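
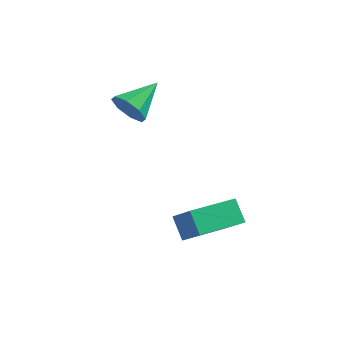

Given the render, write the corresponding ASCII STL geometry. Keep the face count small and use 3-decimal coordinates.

solid 
facet normal -0.374 -0.847 -0.377
outer loop
vertex -2.682 -0.851 2.665
vertex -3.181 -0.929 3.336
vertex -3.251 -0.563 2.583
endloop
endfacet
facet normal 0.406 0.609 -0.681
outer loop
vertex -2.682 -0.851 2.665
vertex -3.251 -0.563 2.583
vertex -2.539 0.529 3.984
endloop
endfacet
facet normal -0.374 -0.847 -0.377
outer loop
vertex -3.251 -0.563 2.583
vertex -3.181 -0.929 3.336
vertex -3.779 -0.49 2.942
endloop
endfacet
facet normal -0.239 0.821 -0.518
outer loop
vertex -3.251 -0.563 2.583
vertex -3.779 -0.49 2.942
vertex -2.539 0.529 3.984
endloop
endfacet
facet normal -0.374 -0.847 -0.377
outer loop
vertex -3.779 -0.49 2.942
vertex -3.181 -0.929 3.336
vertex -3.957 -0.674 3.532
endloop
endfacet
facet normal -0.654 0.756 0.039
outer loop
vertex -3.779 -0.49 2.942
vertex -3.957 -0.674 3.532
vertex -2.539 0.529 3.984
endloop
endfacet
facet normal -0.374 -0.847 -0.377
outer loop
vertex -3.957 -0.674 3.532
vertex -3.181 -0.929 3.336
vertex -3.681 -1.007 4.007
endloop
endfacet
facet normal -0.596 0.453 0.664
outer loop
vertex -3.957 -0.674 3.532
vertex -3.681 -1.007 4.007
vertex -2.539 0.529 3.984
endloop
endfacet
facet normal -0.373 -0.848 -0.377
outer loop
vertex -3.681 -1.007 4.007
vertex -3.181 -0.929 3.336
vertex -3.112 -1.294 4.089
endloop
endfacet
facet normal -0.098 0.088 0.991
outer loop
vertex -3.681 -1.007 4.007
vertex -3.112 -1.294 4.089
vertex -2.539 0.529 3.984
endloop
endfacet
facet normal -0.375 -0.847 -0.376
outer loop
vertex -3.112 -1.294 4.089
vertex -3.181 -0.929 3.336
vertex -2.584 -1.368 3.73
endloop
endfacet
facet normal 0.546 -0.124 0.829
outer loop
vertex -3.112 -1.294 4.089
vertex -2.584 -1.368 3.73
vertex -2.539 0.529 3.984
endloop
endfacet
facet normal -0.374 -0.847 -0.377
outer loop
vertex -2.584 -1.368 3.73
vertex -3.181 -0.929 3.336
vertex -2.406 -1.184 3.14
endloop
endfacet
facet normal 0.961 -0.059 0.271
outer loop
vertex -2.584 -1.368 3.73
vertex -2.406 -1.184 3.14
vertex -2.539 0.529 3.984
endloop
endfacet
facet normal -0.374 -0.847 -0.377
outer loop
vertex -2.406 -1.184 3.14
vertex -3.181 -0.929 3.336
vertex -2.682 -0.851 2.665
endloop
endfacet
facet normal 0.903 0.244 -0.353
outer loop
vertex -2.406 -1.184 3.14
vertex -2.682 -0.851 2.665
vertex -2.539 0.529 3.984
endloop
endfacet
facet normal -0.614 0.345 -0.710
outer loop
vertex -0.897 -2.476 -1.128
vertex 0.344 -0.83 -1.403
vertex -0.319 -3.042 -1.903
endloop
endfacet
facet normal -0.597 -0.791 0.133
outer loop
vertex 0.516 -3.51 -0.937
vertex -0.897 -2.476 -1.128
vertex -0.319 -3.042 -1.903
endloop
endfacet
facet normal -0.614 0.345 -0.710
outer loop
vertex -0.319 -3.042 -1.903
vertex 0.344 -0.83 -1.403
vertex 0.922 -1.396 -2.178
endloop
endfacet
facet normal 0.517 -0.505 -0.691
outer loop
vertex 0.922 -1.396 -2.178
vertex 0.516 -3.51 -0.937
vertex -0.319 -3.042 -1.903
endloop
endfacet
facet normal -0.517 0.505 0.691
outer loop
vertex -0.897 -2.476 -1.128
vertex 1.179 -1.298 -0.437
vertex 0.344 -0.83 -1.403
endloop
endfacet
facet normal -0.597 -0.791 0.133
outer loop
vertex -0.062 -2.944 -0.162
vertex -0.897 -2.476 -1.128
vertex 0.516 -3.51 -0.937
endloop
endfacet
facet normal -0.517 0.505 0.691
outer loop
vertex -0.062 -2.944 -0.162
vertex 1.179 -1.298 -0.437
vertex -0.897 -2.476 -1.128
endloop
endfacet
facet normal 0.597 0.791 -0.133
outer loop
vertex 0.344 -0.83 -1.403
vertex 1.179 -1.298 -0.437
vertex 0.922 -1.396 -2.178
endloop
endfacet
facet normal 0.517 -0.505 -0.691
outer loop
vertex 1.757 -1.864 -1.212
vertex 0.516 -3.51 -0.937
vertex 0.922 -1.396 -2.178
endloop
endfacet
facet normal 0.597 0.791 -0.133
outer loop
vertex 0.922 -1.396 -2.178
vertex 1.179 -1.298 -0.437
vertex 1.757 -1.864 -1.212
endloop
endfacet
facet normal 0.614 -0.345 0.710
outer loop
vertex 1.757 -1.864 -1.212
vertex -0.062 -2.944 -0.162
vertex 0.516 -3.51 -0.937
endloop
endfacet
facet normal 0.614 -0.345 0.710
outer loop
vertex 1.179 -1.298 -0.437
vertex -0.062 -2.944 -0.162
vertex 1.757 -1.864 -1.212
endloop
endfacet

endsolid


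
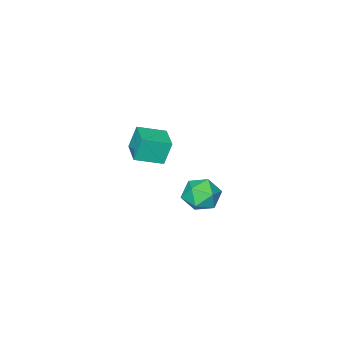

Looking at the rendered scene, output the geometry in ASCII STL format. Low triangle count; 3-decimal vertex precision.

solid 
facet normal -0.807 0.508 -0.302
outer loop
vertex 1.12 -4.099 1.783
vertex 1.639 -3.246 1.831
vertex 1.374 -4.206 0.926
endloop
endfacet
facet normal -0.519 -0.853 -0.047
outer loop
vertex 2.181 -4.714 1.229
vertex 1.12 -4.099 1.783
vertex 1.374 -4.206 0.926
endloop
endfacet
facet normal -0.806 0.508 -0.303
outer loop
vertex 1.374 -4.206 0.926
vertex 1.639 -3.246 1.831
vertex 1.894 -3.353 0.974
endloop
endfacet
facet normal 0.283 -0.119 -0.952
outer loop
vertex 1.894 -3.353 0.974
vertex 2.181 -4.714 1.229
vertex 1.374 -4.206 0.926
endloop
endfacet
facet normal -0.283 0.118 0.952
outer loop
vertex 1.12 -4.099 1.783
vertex 2.446 -3.754 2.134
vertex 1.639 -3.246 1.831
endloop
endfacet
facet normal -0.520 -0.853 -0.048
outer loop
vertex 1.926 -4.607 2.086
vertex 1.12 -4.099 1.783
vertex 2.181 -4.714 1.229
endloop
endfacet
facet normal -0.283 0.119 0.952
outer loop
vertex 1.926 -4.607 2.086
vertex 2.446 -3.754 2.134
vertex 1.12 -4.099 1.783
endloop
endfacet
facet normal 0.519 0.853 0.048
outer loop
vertex 1.639 -3.246 1.831
vertex 2.446 -3.754 2.134
vertex 1.894 -3.353 0.974
endloop
endfacet
facet normal 0.283 -0.119 -0.952
outer loop
vertex 2.7 -3.861 1.277
vertex 2.181 -4.714 1.229
vertex 1.894 -3.353 0.974
endloop
endfacet
facet normal 0.520 0.853 0.048
outer loop
vertex 1.894 -3.353 0.974
vertex 2.446 -3.754 2.134
vertex 2.7 -3.861 1.277
endloop
endfacet
facet normal 0.806 -0.508 0.303
outer loop
vertex 2.7 -3.861 1.277
vertex 1.926 -4.607 2.086
vertex 2.181 -4.714 1.229
endloop
endfacet
facet normal 0.806 -0.508 0.302
outer loop
vertex 2.446 -3.754 2.134
vertex 1.926 -4.607 2.086
vertex 2.7 -3.861 1.277
endloop
endfacet
facet normal -0.977 0.003 -0.214
outer loop
vertex 2.869 -0.164 1.477
vertex 2.745 -0.468 2.04
vertex 2.752 0.184 2.016
endloop
endfacet
facet normal -0.651 0.566 -0.507
outer loop
vertex 2.869 -0.164 1.477
vertex 2.752 0.184 2.016
vertex 3.227 0.365 1.608
endloop
endfacet
facet normal -0.134 0.323 -0.937
outer loop
vertex 2.869 -0.164 1.477
vertex 3.227 0.365 1.608
vertex 3.514 -0.174 1.381
endloop
endfacet
facet normal -0.141 -0.390 -0.910
outer loop
vertex 2.869 -0.164 1.477
vertex 3.514 -0.174 1.381
vertex 3.217 -0.689 1.648
endloop
endfacet
facet normal -0.661 -0.589 -0.464
outer loop
vertex 2.869 -0.164 1.477
vertex 3.217 -0.689 1.648
vertex 2.745 -0.468 2.04
endloop
endfacet
facet normal -0.344 0.939 0.016
outer loop
vertex 3.227 0.365 1.608
vertex 2.752 0.184 2.016
vertex 3.323 0.389 2.252
endloop
endfacet
facet normal -0.871 0.027 0.491
outer loop
vertex 2.752 0.184 2.016
vertex 2.745 -0.468 2.04
vertex 3.026 -0.126 2.519
endloop
endfacet
facet normal -0.361 -0.928 0.088
outer loop
vertex 2.745 -0.468 2.04
vertex 3.217 -0.689 1.648
vertex 3.313 -0.665 2.292
endloop
endfacet
facet normal 0.480 -0.606 -0.635
outer loop
vertex 3.217 -0.689 1.648
vertex 3.514 -0.174 1.381
vertex 3.788 -0.484 1.884
endloop
endfacet
facet normal 0.491 0.547 -0.678
outer loop
vertex 3.514 -0.174 1.381
vertex 3.227 0.365 1.608
vertex 3.795 0.168 1.86
endloop
endfacet
facet normal 0.141 0.390 0.910
outer loop
vertex 3.671 -0.136 2.423
vertex 3.323 0.389 2.252
vertex 3.026 -0.126 2.519
endloop
endfacet
facet normal 0.134 -0.323 0.937
outer loop
vertex 3.671 -0.136 2.423
vertex 3.026 -0.126 2.519
vertex 3.313 -0.665 2.292
endloop
endfacet
facet normal 0.651 -0.566 0.507
outer loop
vertex 3.671 -0.136 2.423
vertex 3.313 -0.665 2.292
vertex 3.788 -0.484 1.884
endloop
endfacet
facet normal 0.977 -0.003 0.214
outer loop
vertex 3.671 -0.136 2.423
vertex 3.788 -0.484 1.884
vertex 3.795 0.168 1.86
endloop
endfacet
facet normal 0.661 0.589 0.464
outer loop
vertex 3.671 -0.136 2.423
vertex 3.795 0.168 1.86
vertex 3.323 0.389 2.252
endloop
endfacet
facet normal -0.480 0.606 0.635
outer loop
vertex 3.026 -0.126 2.519
vertex 3.323 0.389 2.252
vertex 2.752 0.184 2.016
endloop
endfacet
facet normal -0.491 -0.547 0.678
outer loop
vertex 3.313 -0.665 2.292
vertex 3.026 -0.126 2.519
vertex 2.745 -0.468 2.04
endloop
endfacet
facet normal 0.344 -0.939 -0.016
outer loop
vertex 3.788 -0.484 1.884
vertex 3.313 -0.665 2.292
vertex 3.217 -0.689 1.648
endloop
endfacet
facet normal 0.871 -0.027 -0.491
outer loop
vertex 3.795 0.168 1.86
vertex 3.788 -0.484 1.884
vertex 3.514 -0.174 1.381
endloop
endfacet
facet normal 0.361 0.928 -0.088
outer loop
vertex 3.323 0.389 2.252
vertex 3.795 0.168 1.86
vertex 3.227 0.365 1.608
endloop
endfacet

endsolid


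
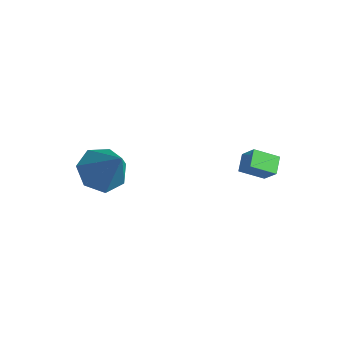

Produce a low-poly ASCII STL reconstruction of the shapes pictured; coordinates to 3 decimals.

solid 
facet normal -0.557 -0.695 0.455
outer loop
vertex 2.491 2.617 1.348
vertex 2.042 3.214 1.71
vertex 1.842 2.614 0.548
endloop
endfacet
facet normal 0.541 -0.719 -0.436
outer loop
vertex 2.478 3.406 0.03
vertex 2.491 2.617 1.348
vertex 1.842 2.614 0.548
endloop
endfacet
facet normal -0.557 -0.695 0.455
outer loop
vertex 1.842 2.614 0.548
vertex 2.042 3.214 1.71
vertex 1.393 3.211 0.91
endloop
endfacet
facet normal -0.630 -0.002 -0.777
outer loop
vertex 1.393 3.211 0.91
vertex 2.478 3.406 0.03
vertex 1.842 2.614 0.548
endloop
endfacet
facet normal 0.630 0.002 0.777
outer loop
vertex 2.491 2.617 1.348
vertex 2.678 4.006 1.192
vertex 2.042 3.214 1.71
endloop
endfacet
facet normal 0.541 -0.719 -0.436
outer loop
vertex 3.127 3.409 0.83
vertex 2.491 2.617 1.348
vertex 2.478 3.406 0.03
endloop
endfacet
facet normal 0.630 0.002 0.777
outer loop
vertex 3.127 3.409 0.83
vertex 2.678 4.006 1.192
vertex 2.491 2.617 1.348
endloop
endfacet
facet normal -0.541 0.719 0.436
outer loop
vertex 2.042 3.214 1.71
vertex 2.678 4.006 1.192
vertex 1.393 3.211 0.91
endloop
endfacet
facet normal -0.630 -0.002 -0.777
outer loop
vertex 2.029 4.003 0.392
vertex 2.478 3.406 0.03
vertex 1.393 3.211 0.91
endloop
endfacet
facet normal -0.541 0.719 0.436
outer loop
vertex 1.393 3.211 0.91
vertex 2.678 4.006 1.192
vertex 2.029 4.003 0.392
endloop
endfacet
facet normal 0.557 0.695 -0.455
outer loop
vertex 2.029 4.003 0.392
vertex 3.127 3.409 0.83
vertex 2.478 3.406 0.03
endloop
endfacet
facet normal 0.557 0.695 -0.455
outer loop
vertex 2.678 4.006 1.192
vertex 3.127 3.409 0.83
vertex 2.029 4.003 0.392
endloop
endfacet
facet normal -0.595 -0.001 -0.804
outer loop
vertex -1.739 -0.181 -1.13
vertex -2.529 -0.651 -0.544
vertex -2.333 0.411 -0.691
endloop
endfacet
facet normal 0.704 0.710 -0.005
outer loop
vertex -1.739 -0.181 -1.13
vertex -2.333 0.411 -0.691
vertex -1.251 -0.649 1.184
endloop
endfacet
facet normal -0.594 -0.002 -0.804
outer loop
vertex -2.333 0.411 -0.691
vertex -2.529 -0.651 -0.544
vertex -3.075 0.203 -0.142
endloop
endfacet
facet normal 0.086 0.888 0.452
outer loop
vertex -2.333 0.411 -0.691
vertex -3.075 0.203 -0.142
vertex -1.251 -0.649 1.184
endloop
endfacet
facet normal -0.594 -0.001 -0.804
outer loop
vertex -3.075 0.203 -0.142
vertex -2.529 -0.651 -0.544
vertex -3.406 -0.649 0.104
endloop
endfacet
facet normal -0.411 0.397 0.821
outer loop
vertex -3.075 0.203 -0.142
vertex -3.406 -0.649 0.104
vertex -1.251 -0.649 1.184
endloop
endfacet
facet normal -0.594 -0.001 -0.804
outer loop
vertex -3.406 -0.649 0.104
vertex -2.529 -0.651 -0.544
vertex -3.077 -1.502 -0.138
endloop
endfacet
facet normal -0.412 -0.392 0.822
outer loop
vertex -3.406 -0.649 0.104
vertex -3.077 -1.502 -0.138
vertex -1.251 -0.649 1.184
endloop
endfacet
facet normal -0.595 -0.001 -0.804
outer loop
vertex -3.077 -1.502 -0.138
vertex -2.529 -0.651 -0.544
vertex -2.336 -1.715 -0.686
endloop
endfacet
facet normal 0.083 -0.886 0.457
outer loop
vertex -3.077 -1.502 -0.138
vertex -2.336 -1.715 -0.686
vertex -1.251 -0.649 1.184
endloop
endfacet
facet normal -0.595 -0.001 -0.804
outer loop
vertex -2.336 -1.715 -0.686
vertex -2.529 -0.651 -0.544
vertex -1.741 -1.127 -1.127
endloop
endfacet
facet normal 0.702 -0.712 -0.002
outer loop
vertex -2.336 -1.715 -0.686
vertex -1.741 -1.127 -1.127
vertex -1.251 -0.649 1.184
endloop
endfacet
facet normal -0.595 -0.001 -0.804
outer loop
vertex -1.741 -1.127 -1.127
vertex -2.529 -0.651 -0.544
vertex -1.739 -0.181 -1.13
endloop
endfacet
facet normal 0.978 -0.003 -0.207
outer loop
vertex -1.741 -1.127 -1.127
vertex -1.739 -0.181 -1.13
vertex -1.251 -0.649 1.184
endloop
endfacet

endsolid


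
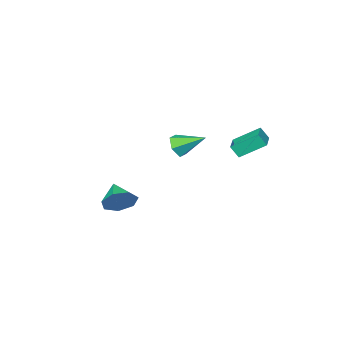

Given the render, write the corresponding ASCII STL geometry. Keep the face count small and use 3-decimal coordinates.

solid 
facet normal 0.378 0.824 -0.423
outer loop
vertex 4.26 0.112 -4.822
vertex 3.647 0.707 -4.211
vertex 4.619 0.358 -4.022
endloop
endfacet
facet normal 0.523 -0.852 0.028
outer loop
vertex 4.26 0.112 -4.822
vertex 4.619 0.358 -4.022
vertex 3.053 -0.587 -3.549
endloop
endfacet
facet normal 0.378 0.824 -0.422
outer loop
vertex 4.619 0.358 -4.022
vertex 3.647 0.707 -4.211
vertex 4.246 0.866 -3.364
endloop
endfacet
facet normal 0.516 -0.511 0.687
outer loop
vertex 4.619 0.358 -4.022
vertex 4.246 0.866 -3.364
vertex 3.053 -0.587 -3.549
endloop
endfacet
facet normal 0.378 0.824 -0.422
outer loop
vertex 4.246 0.866 -3.364
vertex 3.647 0.707 -4.211
vertex 3.422 1.254 -3.344
endloop
endfacet
facet normal -0.026 -0.106 0.994
outer loop
vertex 4.246 0.866 -3.364
vertex 3.422 1.254 -3.344
vertex 3.053 -0.587 -3.549
endloop
endfacet
facet normal 0.378 0.824 -0.422
outer loop
vertex 3.422 1.254 -3.344
vertex 3.647 0.707 -4.211
vertex 2.767 1.23 -3.978
endloop
endfacet
facet normal -0.695 0.060 0.716
outer loop
vertex 3.422 1.254 -3.344
vertex 2.767 1.23 -3.978
vertex 3.053 -0.587 -3.549
endloop
endfacet
facet normal 0.378 0.824 -0.422
outer loop
vertex 2.767 1.23 -3.978
vertex 3.647 0.707 -4.211
vertex 2.775 0.812 -4.787
endloop
endfacet
facet normal -0.988 -0.141 0.063
outer loop
vertex 2.767 1.23 -3.978
vertex 2.775 0.812 -4.787
vertex 3.053 -0.587 -3.549
endloop
endfacet
facet normal 0.378 0.824 -0.423
outer loop
vertex 2.775 0.812 -4.787
vertex 3.647 0.707 -4.211
vertex 3.439 0.314 -5.163
endloop
endfacet
facet normal -0.684 -0.555 -0.473
outer loop
vertex 2.775 0.812 -4.787
vertex 3.439 0.314 -5.163
vertex 3.053 -0.587 -3.549
endloop
endfacet
facet normal 0.378 0.824 -0.423
outer loop
vertex 3.439 0.314 -5.163
vertex 3.647 0.707 -4.211
vertex 4.26 0.112 -4.822
endloop
endfacet
facet normal -0.011 -0.872 -0.489
outer loop
vertex 3.439 0.314 -5.163
vertex 4.26 0.112 -4.822
vertex 3.053 -0.587 -3.549
endloop
endfacet
facet normal -0.317 0.458 -0.831
outer loop
vertex -4.564 3.6 -0.823
vertex -3.521 4.555 -0.694
vertex -3.478 2.548 -1.817
endloop
endfacet
facet normal -0.734 -0.673 -0.091
outer loop
vertex -3.199 2.145 -1.086
vertex -4.564 3.6 -0.823
vertex -3.478 2.548 -1.817
endloop
endfacet
facet normal -0.317 0.458 -0.831
outer loop
vertex -3.478 2.548 -1.817
vertex -3.521 4.555 -0.694
vertex -2.435 3.503 -1.688
endloop
endfacet
facet normal 0.600 -0.581 -0.550
outer loop
vertex -2.435 3.503 -1.688
vertex -3.199 2.145 -1.086
vertex -3.478 2.548 -1.817
endloop
endfacet
facet normal -0.600 0.581 0.550
outer loop
vertex -4.564 3.6 -0.823
vertex -3.242 4.152 0.037
vertex -3.521 4.555 -0.694
endloop
endfacet
facet normal -0.734 -0.673 -0.091
outer loop
vertex -4.285 3.197 -0.092
vertex -4.564 3.6 -0.823
vertex -3.199 2.145 -1.086
endloop
endfacet
facet normal -0.600 0.581 0.550
outer loop
vertex -4.285 3.197 -0.092
vertex -3.242 4.152 0.037
vertex -4.564 3.6 -0.823
endloop
endfacet
facet normal 0.734 0.673 0.091
outer loop
vertex -3.521 4.555 -0.694
vertex -3.242 4.152 0.037
vertex -2.435 3.503 -1.688
endloop
endfacet
facet normal 0.600 -0.581 -0.550
outer loop
vertex -2.156 3.1 -0.957
vertex -3.199 2.145 -1.086
vertex -2.435 3.503 -1.688
endloop
endfacet
facet normal 0.734 0.673 0.091
outer loop
vertex -2.435 3.503 -1.688
vertex -3.242 4.152 0.037
vertex -2.156 3.1 -0.957
endloop
endfacet
facet normal 0.317 -0.458 0.831
outer loop
vertex -2.156 3.1 -0.957
vertex -4.285 3.197 -0.092
vertex -3.199 2.145 -1.086
endloop
endfacet
facet normal 0.317 -0.458 0.831
outer loop
vertex -3.242 4.152 0.037
vertex -4.285 3.197 -0.092
vertex -2.156 3.1 -0.957
endloop
endfacet
facet normal 0.459 -0.747 -0.480
outer loop
vertex -2.068 -1.944 -2.092
vertex -2.516 -1.756 -2.814
vertex -1.747 -1.377 -2.668
endloop
endfacet
facet normal 0.581 0.395 0.712
outer loop
vertex -2.068 -1.944 -2.092
vertex -1.747 -1.377 -2.668
vertex -3.384 -0.344 -1.906
endloop
endfacet
facet normal 0.459 -0.747 -0.481
outer loop
vertex -1.747 -1.377 -2.668
vertex -2.516 -1.756 -2.814
vertex -2.195 -1.188 -3.39
endloop
endfacet
facet normal 0.503 0.860 -0.087
outer loop
vertex -1.747 -1.377 -2.668
vertex -2.195 -1.188 -3.39
vertex -3.384 -0.344 -1.906
endloop
endfacet
facet normal 0.460 -0.747 -0.480
outer loop
vertex -2.195 -1.188 -3.39
vertex -2.516 -1.756 -2.814
vertex -2.964 -1.568 -3.535
endloop
endfacet
facet normal -0.249 0.742 -0.622
outer loop
vertex -2.195 -1.188 -3.39
vertex -2.964 -1.568 -3.535
vertex -3.384 -0.344 -1.906
endloop
endfacet
facet normal 0.459 -0.747 -0.480
outer loop
vertex -2.964 -1.568 -3.535
vertex -2.516 -1.756 -2.814
vertex -3.285 -2.135 -2.96
endloop
endfacet
facet normal -0.920 0.159 -0.357
outer loop
vertex -2.964 -1.568 -3.535
vertex -3.285 -2.135 -2.96
vertex -3.384 -0.344 -1.906
endloop
endfacet
facet normal 0.459 -0.747 -0.481
outer loop
vertex -3.285 -2.135 -2.96
vertex -2.516 -1.756 -2.814
vertex -2.837 -2.324 -2.238
endloop
endfacet
facet normal -0.843 -0.307 0.442
outer loop
vertex -3.285 -2.135 -2.96
vertex -2.837 -2.324 -2.238
vertex -3.384 -0.344 -1.906
endloop
endfacet
facet normal 0.460 -0.747 -0.480
outer loop
vertex -2.837 -2.324 -2.238
vertex -2.516 -1.756 -2.814
vertex -2.068 -1.944 -2.092
endloop
endfacet
facet normal -0.092 -0.189 0.978
outer loop
vertex -2.837 -2.324 -2.238
vertex -2.068 -1.944 -2.092
vertex -3.384 -0.344 -1.906
endloop
endfacet

endsolid


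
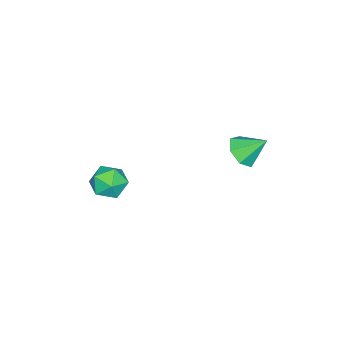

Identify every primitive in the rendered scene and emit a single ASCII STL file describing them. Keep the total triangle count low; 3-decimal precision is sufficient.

solid 
facet normal 0.202 -0.710 -0.675
outer loop
vertex 2.59 1.547 3.528
vertex 1.97 1.792 3.085
vertex 2.731 2.036 3.056
endloop
endfacet
facet normal 0.738 0.346 0.579
outer loop
vertex 2.59 1.547 3.528
vertex 2.731 2.036 3.056
vertex 1.71 2.708 3.955
endloop
endfacet
facet normal 0.202 -0.710 -0.675
outer loop
vertex 2.731 2.036 3.056
vertex 1.97 1.792 3.085
vertex 2.3 2.341 2.606
endloop
endfacet
facet normal 0.563 0.826 0.021
outer loop
vertex 2.731 2.036 3.056
vertex 2.3 2.341 2.606
vertex 1.71 2.708 3.955
endloop
endfacet
facet normal 0.203 -0.710 -0.674
outer loop
vertex 2.3 2.341 2.606
vertex 1.97 1.792 3.085
vertex 1.62 2.232 2.516
endloop
endfacet
facet normal -0.111 0.946 -0.306
outer loop
vertex 2.3 2.341 2.606
vertex 1.62 2.232 2.516
vertex 1.71 2.708 3.955
endloop
endfacet
facet normal 0.202 -0.711 -0.674
outer loop
vertex 1.62 2.232 2.516
vertex 1.97 1.792 3.085
vertex 1.204 1.792 2.855
endloop
endfacet
facet normal -0.775 0.613 -0.154
outer loop
vertex 1.62 2.232 2.516
vertex 1.204 1.792 2.855
vertex 1.71 2.708 3.955
endloop
endfacet
facet normal 0.202 -0.711 -0.673
outer loop
vertex 1.204 1.792 2.855
vertex 1.97 1.792 3.085
vertex 1.365 1.352 3.368
endloop
endfacet
facet normal -0.929 0.080 0.361
outer loop
vertex 1.204 1.792 2.855
vertex 1.365 1.352 3.368
vertex 1.71 2.708 3.955
endloop
endfacet
facet normal 0.201 -0.711 -0.674
outer loop
vertex 1.365 1.352 3.368
vertex 1.97 1.792 3.085
vertex 1.981 1.243 3.667
endloop
endfacet
facet normal -0.458 -0.252 0.852
outer loop
vertex 1.365 1.352 3.368
vertex 1.981 1.243 3.667
vertex 1.71 2.708 3.955
endloop
endfacet
facet normal 0.201 -0.711 -0.674
outer loop
vertex 1.981 1.243 3.667
vertex 1.97 1.792 3.085
vertex 2.59 1.547 3.528
endloop
endfacet
facet normal 0.284 -0.134 0.949
outer loop
vertex 1.981 1.243 3.667
vertex 2.59 1.547 3.528
vertex 1.71 2.708 3.955
endloop
endfacet
facet normal -0.579 0.575 0.578
outer loop
vertex 3.782 -2.331 0.782
vertex 3.189 -2.983 0.836
vertex 3.839 -2.927 1.431
endloop
endfacet
facet normal 0.110 0.737 0.667
outer loop
vertex 3.782 -2.331 0.782
vertex 3.839 -2.927 1.431
vertex 4.569 -2.658 1.014
endloop
endfacet
facet normal 0.375 0.926 0.033
outer loop
vertex 3.782 -2.331 0.782
vertex 4.569 -2.658 1.014
vertex 4.371 -2.547 0.16
endloop
endfacet
facet normal -0.150 0.881 -0.448
outer loop
vertex 3.782 -2.331 0.782
vertex 4.371 -2.547 0.16
vertex 3.518 -2.748 0.05
endloop
endfacet
facet normal -0.740 0.664 -0.111
outer loop
vertex 3.782 -2.331 0.782
vertex 3.518 -2.748 0.05
vertex 3.189 -2.983 0.836
endloop
endfacet
facet normal 0.450 0.146 0.881
outer loop
vertex 4.569 -2.658 1.014
vertex 3.839 -2.927 1.431
vertex 4.462 -3.512 1.21
endloop
endfacet
facet normal -0.665 -0.116 0.738
outer loop
vertex 3.839 -2.927 1.431
vertex 3.189 -2.983 0.836
vertex 3.609 -3.713 1.1
endloop
endfacet
facet normal -0.925 0.029 -0.379
outer loop
vertex 3.189 -2.983 0.836
vertex 3.518 -2.748 0.05
vertex 3.411 -3.602 0.246
endloop
endfacet
facet normal 0.030 0.381 -0.924
outer loop
vertex 3.518 -2.748 0.05
vertex 4.371 -2.547 0.16
vertex 4.141 -3.333 -0.171
endloop
endfacet
facet normal 0.879 0.454 -0.145
outer loop
vertex 4.371 -2.547 0.16
vertex 4.569 -2.658 1.014
vertex 4.791 -3.277 0.424
endloop
endfacet
facet normal 0.150 -0.881 0.448
outer loop
vertex 4.198 -3.929 0.478
vertex 4.462 -3.512 1.21
vertex 3.609 -3.713 1.1
endloop
endfacet
facet normal -0.375 -0.926 -0.033
outer loop
vertex 4.198 -3.929 0.478
vertex 3.609 -3.713 1.1
vertex 3.411 -3.602 0.246
endloop
endfacet
facet normal -0.110 -0.737 -0.667
outer loop
vertex 4.198 -3.929 0.478
vertex 3.411 -3.602 0.246
vertex 4.141 -3.333 -0.171
endloop
endfacet
facet normal 0.579 -0.575 -0.578
outer loop
vertex 4.198 -3.929 0.478
vertex 4.141 -3.333 -0.171
vertex 4.791 -3.277 0.424
endloop
endfacet
facet normal 0.740 -0.664 0.111
outer loop
vertex 4.198 -3.929 0.478
vertex 4.791 -3.277 0.424
vertex 4.462 -3.512 1.21
endloop
endfacet
facet normal -0.030 -0.381 0.924
outer loop
vertex 3.609 -3.713 1.1
vertex 4.462 -3.512 1.21
vertex 3.839 -2.927 1.431
endloop
endfacet
facet normal -0.879 -0.454 0.145
outer loop
vertex 3.411 -3.602 0.246
vertex 3.609 -3.713 1.1
vertex 3.189 -2.983 0.836
endloop
endfacet
facet normal -0.450 -0.146 -0.881
outer loop
vertex 4.141 -3.333 -0.171
vertex 3.411 -3.602 0.246
vertex 3.518 -2.748 0.05
endloop
endfacet
facet normal 0.665 0.116 -0.738
outer loop
vertex 4.791 -3.277 0.424
vertex 4.141 -3.333 -0.171
vertex 4.371 -2.547 0.16
endloop
endfacet
facet normal 0.925 -0.029 0.379
outer loop
vertex 4.462 -3.512 1.21
vertex 4.791 -3.277 0.424
vertex 4.569 -2.658 1.014
endloop
endfacet

endsolid


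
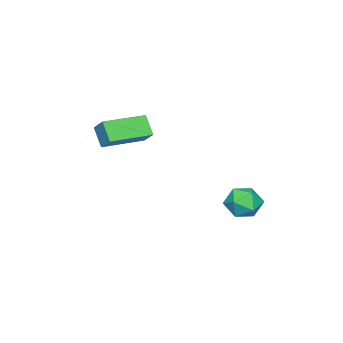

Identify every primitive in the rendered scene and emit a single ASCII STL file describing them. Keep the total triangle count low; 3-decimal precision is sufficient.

solid 
facet normal -0.343 -0.554 0.759
outer loop
vertex 3.296 -1.351 0.557
vertex 1.782 -0.497 0.497
vertex 2.989 -1.936 -0.009
endloop
endfacet
facet normal 0.871 -0.490 0.035
outer loop
vertex 3.318 -1.403 -0.737
vertex 3.296 -1.351 0.557
vertex 2.989 -1.936 -0.009
endloop
endfacet
facet normal -0.343 -0.554 0.758
outer loop
vertex 2.989 -1.936 -0.009
vertex 1.782 -0.497 0.497
vertex 1.474 -1.081 -0.069
endloop
endfacet
facet normal -0.353 -0.672 -0.651
outer loop
vertex 1.474 -1.081 -0.069
vertex 3.318 -1.403 -0.737
vertex 2.989 -1.936 -0.009
endloop
endfacet
facet normal 0.353 0.672 0.651
outer loop
vertex 3.296 -1.351 0.557
vertex 2.111 0.036 -0.231
vertex 1.782 -0.497 0.497
endloop
endfacet
facet normal 0.870 -0.492 0.035
outer loop
vertex 3.626 -0.819 -0.171
vertex 3.296 -1.351 0.557
vertex 3.318 -1.403 -0.737
endloop
endfacet
facet normal 0.353 0.672 0.651
outer loop
vertex 3.626 -0.819 -0.171
vertex 2.111 0.036 -0.231
vertex 3.296 -1.351 0.557
endloop
endfacet
facet normal -0.870 0.491 -0.033
outer loop
vertex 1.782 -0.497 0.497
vertex 2.111 0.036 -0.231
vertex 1.474 -1.081 -0.069
endloop
endfacet
facet normal -0.353 -0.672 -0.651
outer loop
vertex 1.804 -0.549 -0.797
vertex 3.318 -1.403 -0.737
vertex 1.474 -1.081 -0.069
endloop
endfacet
facet normal -0.870 0.491 -0.036
outer loop
vertex 1.474 -1.081 -0.069
vertex 2.111 0.036 -0.231
vertex 1.804 -0.549 -0.797
endloop
endfacet
facet normal 0.343 0.554 -0.758
outer loop
vertex 1.804 -0.549 -0.797
vertex 3.626 -0.819 -0.171
vertex 3.318 -1.403 -0.737
endloop
endfacet
facet normal 0.343 0.554 -0.759
outer loop
vertex 2.111 0.036 -0.231
vertex 3.626 -0.819 -0.171
vertex 1.804 -0.549 -0.797
endloop
endfacet
facet normal -0.926 0.361 0.110
outer loop
vertex 1.076 4.061 -3.003
vertex 0.789 3.434 -3.363
vertex 0.88 3.431 -2.59
endloop
endfacet
facet normal -0.503 0.578 0.643
outer loop
vertex 1.076 4.061 -3.003
vertex 0.88 3.431 -2.59
vertex 1.535 3.817 -2.424
endloop
endfacet
facet normal 0.046 0.933 0.357
outer loop
vertex 1.076 4.061 -3.003
vertex 1.535 3.817 -2.424
vertex 1.849 4.058 -3.094
endloop
endfacet
facet normal -0.038 0.935 -0.352
outer loop
vertex 1.076 4.061 -3.003
vertex 1.849 4.058 -3.094
vertex 1.388 3.821 -3.674
endloop
endfacet
facet normal -0.638 0.582 -0.505
outer loop
vertex 1.076 4.061 -3.003
vertex 1.388 3.821 -3.674
vertex 0.789 3.434 -3.363
endloop
endfacet
facet normal -0.245 -0.002 0.970
outer loop
vertex 1.535 3.817 -2.424
vertex 0.88 3.431 -2.59
vertex 1.532 3.039 -2.426
endloop
endfacet
facet normal -0.929 -0.354 0.108
outer loop
vertex 0.88 3.431 -2.59
vertex 0.789 3.434 -3.363
vertex 1.071 2.802 -3.006
endloop
endfacet
facet normal -0.463 0.004 -0.886
outer loop
vertex 0.789 3.434 -3.363
vertex 1.388 3.821 -3.674
vertex 1.385 3.043 -3.676
endloop
endfacet
facet normal 0.508 0.577 -0.640
outer loop
vertex 1.388 3.821 -3.674
vertex 1.849 4.058 -3.094
vertex 2.04 3.429 -3.51
endloop
endfacet
facet normal 0.643 0.574 0.508
outer loop
vertex 1.849 4.058 -3.094
vertex 1.535 3.817 -2.424
vertex 2.131 3.426 -2.737
endloop
endfacet
facet normal 0.038 -0.935 0.352
outer loop
vertex 1.844 2.799 -3.097
vertex 1.532 3.039 -2.426
vertex 1.071 2.802 -3.006
endloop
endfacet
facet normal -0.046 -0.933 -0.357
outer loop
vertex 1.844 2.799 -3.097
vertex 1.071 2.802 -3.006
vertex 1.385 3.043 -3.676
endloop
endfacet
facet normal 0.503 -0.578 -0.643
outer loop
vertex 1.844 2.799 -3.097
vertex 1.385 3.043 -3.676
vertex 2.04 3.429 -3.51
endloop
endfacet
facet normal 0.926 -0.361 -0.110
outer loop
vertex 1.844 2.799 -3.097
vertex 2.04 3.429 -3.51
vertex 2.131 3.426 -2.737
endloop
endfacet
facet normal 0.638 -0.582 0.505
outer loop
vertex 1.844 2.799 -3.097
vertex 2.131 3.426 -2.737
vertex 1.532 3.039 -2.426
endloop
endfacet
facet normal -0.508 -0.577 0.640
outer loop
vertex 1.071 2.802 -3.006
vertex 1.532 3.039 -2.426
vertex 0.88 3.431 -2.59
endloop
endfacet
facet normal -0.643 -0.574 -0.508
outer loop
vertex 1.385 3.043 -3.676
vertex 1.071 2.802 -3.006
vertex 0.789 3.434 -3.363
endloop
endfacet
facet normal 0.245 0.002 -0.970
outer loop
vertex 2.04 3.429 -3.51
vertex 1.385 3.043 -3.676
vertex 1.388 3.821 -3.674
endloop
endfacet
facet normal 0.929 0.354 -0.108
outer loop
vertex 2.131 3.426 -2.737
vertex 2.04 3.429 -3.51
vertex 1.849 4.058 -3.094
endloop
endfacet
facet normal 0.463 -0.004 0.886
outer loop
vertex 1.532 3.039 -2.426
vertex 2.131 3.426 -2.737
vertex 1.535 3.817 -2.424
endloop
endfacet

endsolid


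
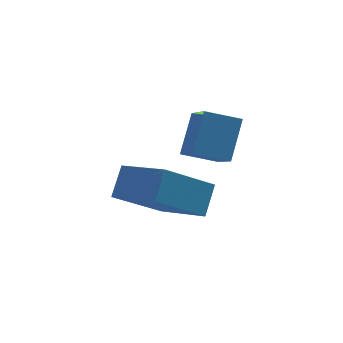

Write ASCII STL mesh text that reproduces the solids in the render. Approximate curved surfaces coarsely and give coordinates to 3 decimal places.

solid 
facet normal -0.465 0.788 -0.403
outer loop
vertex -4.766 1.13 -1.837
vertex -4.287 1.816 -1.048
vertex -3.195 1.434 -3.054
endloop
endfacet
facet normal -0.416 -0.596 -0.686
outer loop
vertex -2.293 -0.096 -2.272
vertex -4.766 1.13 -1.837
vertex -3.195 1.434 -3.054
endloop
endfacet
facet normal -0.465 0.788 -0.403
outer loop
vertex -3.195 1.434 -3.054
vertex -4.287 1.816 -1.048
vertex -2.716 2.12 -2.265
endloop
endfacet
facet normal 0.781 0.151 -0.606
outer loop
vertex -2.716 2.12 -2.265
vertex -2.293 -0.096 -2.272
vertex -3.195 1.434 -3.054
endloop
endfacet
facet normal -0.781 -0.151 0.606
outer loop
vertex -4.766 1.13 -1.837
vertex -3.385 0.286 -0.266
vertex -4.287 1.816 -1.048
endloop
endfacet
facet normal -0.416 -0.596 -0.686
outer loop
vertex -3.864 -0.4 -1.055
vertex -4.766 1.13 -1.837
vertex -2.293 -0.096 -2.272
endloop
endfacet
facet normal -0.781 -0.151 0.606
outer loop
vertex -3.864 -0.4 -1.055
vertex -3.385 0.286 -0.266
vertex -4.766 1.13 -1.837
endloop
endfacet
facet normal 0.416 0.596 0.686
outer loop
vertex -4.287 1.816 -1.048
vertex -3.385 0.286 -0.266
vertex -2.716 2.12 -2.265
endloop
endfacet
facet normal 0.781 0.151 -0.606
outer loop
vertex -1.814 0.59 -1.483
vertex -2.293 -0.096 -2.272
vertex -2.716 2.12 -2.265
endloop
endfacet
facet normal 0.416 0.596 0.686
outer loop
vertex -2.716 2.12 -2.265
vertex -3.385 0.286 -0.266
vertex -1.814 0.59 -1.483
endloop
endfacet
facet normal 0.465 -0.788 0.403
outer loop
vertex -1.814 0.59 -1.483
vertex -3.864 -0.4 -1.055
vertex -2.293 -0.096 -2.272
endloop
endfacet
facet normal 0.465 -0.788 0.403
outer loop
vertex -3.385 0.286 -0.266
vertex -3.864 -0.4 -1.055
vertex -1.814 0.59 -1.483
endloop
endfacet
facet normal -0.384 -0.552 -0.741
outer loop
vertex -1.666 -0.478 0.318
vertex -2.719 -0.201 0.657
vertex -1.638 0.934 -0.748
endloop
endfacet
facet normal 0.923 -0.243 -0.298
outer loop
vertex -1.061 1.761 0.363
vertex -1.666 -0.478 0.318
vertex -1.638 0.934 -0.748
endloop
endfacet
facet normal -0.384 -0.551 -0.741
outer loop
vertex -1.638 0.934 -0.748
vertex -2.719 -0.201 0.657
vertex -2.69 1.212 -0.409
endloop
endfacet
facet normal 0.017 0.798 -0.603
outer loop
vertex -2.69 1.212 -0.409
vertex -1.061 1.761 0.363
vertex -1.638 0.934 -0.748
endloop
endfacet
facet normal -0.016 -0.798 0.602
outer loop
vertex -1.666 -0.478 0.318
vertex -2.142 0.626 1.768
vertex -2.719 -0.201 0.657
endloop
endfacet
facet normal 0.923 -0.243 -0.298
outer loop
vertex -1.09 0.348 1.429
vertex -1.666 -0.478 0.318
vertex -1.061 1.761 0.363
endloop
endfacet
facet normal -0.017 -0.798 0.602
outer loop
vertex -1.09 0.348 1.429
vertex -2.142 0.626 1.768
vertex -1.666 -0.478 0.318
endloop
endfacet
facet normal -0.923 0.244 0.298
outer loop
vertex -2.719 -0.201 0.657
vertex -2.142 0.626 1.768
vertex -2.69 1.212 -0.409
endloop
endfacet
facet normal 0.016 0.798 -0.602
outer loop
vertex -2.114 2.038 0.702
vertex -1.061 1.761 0.363
vertex -2.69 1.212 -0.409
endloop
endfacet
facet normal -0.923 0.243 0.298
outer loop
vertex -2.69 1.212 -0.409
vertex -2.142 0.626 1.768
vertex -2.114 2.038 0.702
endloop
endfacet
facet normal 0.384 0.551 0.741
outer loop
vertex -2.114 2.038 0.702
vertex -1.09 0.348 1.429
vertex -1.061 1.761 0.363
endloop
endfacet
facet normal 0.384 0.551 0.740
outer loop
vertex -2.142 0.626 1.768
vertex -1.09 0.348 1.429
vertex -2.114 2.038 0.702
endloop
endfacet

endsolid


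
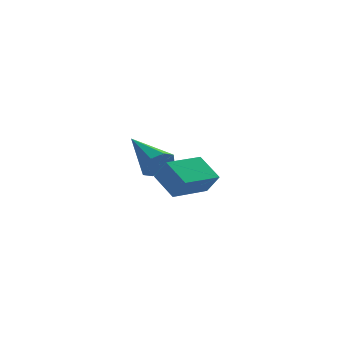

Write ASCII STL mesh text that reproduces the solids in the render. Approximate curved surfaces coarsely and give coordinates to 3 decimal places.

solid 
facet normal 0.400 -0.817 -0.415
outer loop
vertex 3.074 3.357 -0.29
vertex 2.734 2.946 0.192
vertex 2.575 3.2 -0.462
endloop
endfacet
facet normal -0.005 0.746 -0.666
outer loop
vertex 3.074 3.357 -0.29
vertex 2.575 3.2 -0.462
vertex 1.986 4.474 0.968
endloop
endfacet
facet normal 0.400 -0.818 -0.415
outer loop
vertex 2.575 3.2 -0.462
vertex 2.734 2.946 0.192
vertex 2.169 2.894 -0.25
endloop
endfacet
facet normal -0.647 0.417 -0.638
outer loop
vertex 2.575 3.2 -0.462
vertex 2.169 2.894 -0.25
vertex 1.986 4.474 0.968
endloop
endfacet
facet normal 0.400 -0.818 -0.415
outer loop
vertex 2.169 2.894 -0.25
vertex 2.734 2.946 0.192
vertex 2.093 2.618 0.221
endloop
endfacet
facet normal -0.988 0.006 -0.156
outer loop
vertex 2.169 2.894 -0.25
vertex 2.093 2.618 0.221
vertex 1.986 4.474 0.968
endloop
endfacet
facet normal 0.399 -0.817 -0.415
outer loop
vertex 2.093 2.618 0.221
vertex 2.734 2.946 0.192
vertex 2.393 2.534 0.675
endloop
endfacet
facet normal -0.829 -0.250 0.501
outer loop
vertex 2.093 2.618 0.221
vertex 2.393 2.534 0.675
vertex 1.986 4.474 0.968
endloop
endfacet
facet normal 0.400 -0.817 -0.415
outer loop
vertex 2.393 2.534 0.675
vertex 2.734 2.946 0.192
vertex 2.892 2.691 0.847
endloop
endfacet
facet normal -0.263 -0.198 0.944
outer loop
vertex 2.393 2.534 0.675
vertex 2.892 2.691 0.847
vertex 1.986 4.474 0.968
endloop
endfacet
facet normal 0.399 -0.818 -0.415
outer loop
vertex 2.892 2.691 0.847
vertex 2.734 2.946 0.192
vertex 3.299 2.997 0.635
endloop
endfacet
facet normal 0.379 0.130 0.916
outer loop
vertex 2.892 2.691 0.847
vertex 3.299 2.997 0.635
vertex 1.986 4.474 0.968
endloop
endfacet
facet normal 0.399 -0.817 -0.415
outer loop
vertex 3.299 2.997 0.635
vertex 2.734 2.946 0.192
vertex 3.374 3.273 0.164
endloop
endfacet
facet normal 0.720 0.543 0.433
outer loop
vertex 3.299 2.997 0.635
vertex 3.374 3.273 0.164
vertex 1.986 4.474 0.968
endloop
endfacet
facet normal 0.399 -0.817 -0.415
outer loop
vertex 3.374 3.273 0.164
vertex 2.734 2.946 0.192
vertex 3.074 3.357 -0.29
endloop
endfacet
facet normal 0.561 0.797 -0.223
outer loop
vertex 3.374 3.273 0.164
vertex 3.074 3.357 -0.29
vertex 1.986 4.474 0.968
endloop
endfacet
facet normal -0.823 -0.555 0.119
outer loop
vertex 2.426 -0.53 1.719
vertex 2.066 -0.162 0.944
vertex 2.924 -1.408 1.07
endloop
endfacet
facet normal 0.387 -0.396 0.833
outer loop
vertex 4.274 -0.498 0.876
vertex 2.426 -0.53 1.719
vertex 2.924 -1.408 1.07
endloop
endfacet
facet normal -0.823 -0.555 0.119
outer loop
vertex 2.924 -1.408 1.07
vertex 2.066 -0.162 0.944
vertex 2.564 -1.04 0.296
endloop
endfacet
facet normal 0.415 -0.731 -0.541
outer loop
vertex 2.564 -1.04 0.296
vertex 4.274 -0.498 0.876
vertex 2.924 -1.408 1.07
endloop
endfacet
facet normal -0.416 0.732 0.540
outer loop
vertex 2.426 -0.53 1.719
vertex 3.416 0.748 0.75
vertex 2.066 -0.162 0.944
endloop
endfacet
facet normal 0.387 -0.395 0.833
outer loop
vertex 3.776 0.38 1.524
vertex 2.426 -0.53 1.719
vertex 4.274 -0.498 0.876
endloop
endfacet
facet normal -0.415 0.732 0.541
outer loop
vertex 3.776 0.38 1.524
vertex 3.416 0.748 0.75
vertex 2.426 -0.53 1.719
endloop
endfacet
facet normal -0.386 0.396 -0.833
outer loop
vertex 2.066 -0.162 0.944
vertex 3.416 0.748 0.75
vertex 2.564 -1.04 0.296
endloop
endfacet
facet normal 0.415 -0.732 -0.540
outer loop
vertex 3.914 -0.13 0.101
vertex 4.274 -0.498 0.876
vertex 2.564 -1.04 0.296
endloop
endfacet
facet normal -0.387 0.396 -0.833
outer loop
vertex 2.564 -1.04 0.296
vertex 3.416 0.748 0.75
vertex 3.914 -0.13 0.101
endloop
endfacet
facet normal 0.823 0.555 -0.119
outer loop
vertex 3.914 -0.13 0.101
vertex 3.776 0.38 1.524
vertex 4.274 -0.498 0.876
endloop
endfacet
facet normal 0.823 0.555 -0.119
outer loop
vertex 3.416 0.748 0.75
vertex 3.776 0.38 1.524
vertex 3.914 -0.13 0.101
endloop
endfacet

endsolid


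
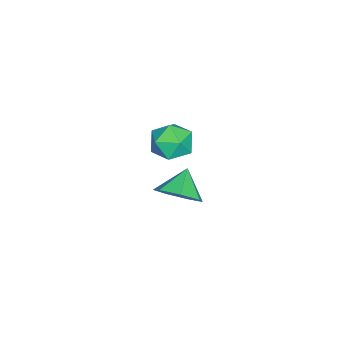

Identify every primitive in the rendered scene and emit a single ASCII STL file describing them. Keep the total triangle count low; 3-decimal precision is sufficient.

solid 
facet normal 0.759 -0.043 -0.650
outer loop
vertex 2.546 -0.267 1.098
vertex 1.97 -0.525 0.443
vertex 2.22 0.317 0.679
endloop
endfacet
facet normal -0.026 0.573 0.819
outer loop
vertex 2.546 -0.267 1.098
vertex 2.22 0.317 0.679
vertex 1.09 -0.475 1.197
endloop
endfacet
facet normal 0.759 -0.043 -0.650
outer loop
vertex 2.22 0.317 0.679
vertex 1.97 -0.525 0.443
vertex 1.706 0.267 0.082
endloop
endfacet
facet normal -0.445 0.839 0.313
outer loop
vertex 2.22 0.317 0.679
vertex 1.706 0.267 0.082
vertex 1.09 -0.475 1.197
endloop
endfacet
facet normal 0.758 -0.044 -0.650
outer loop
vertex 1.706 0.267 0.082
vertex 1.97 -0.525 0.443
vertex 1.39 -0.379 -0.243
endloop
endfacet
facet normal -0.858 0.493 -0.146
outer loop
vertex 1.706 0.267 0.082
vertex 1.39 -0.379 -0.243
vertex 1.09 -0.475 1.197
endloop
endfacet
facet normal 0.758 -0.043 -0.650
outer loop
vertex 1.39 -0.379 -0.243
vertex 1.97 -0.525 0.443
vertex 1.511 -1.136 -0.052
endloop
endfacet
facet normal -0.955 -0.206 -0.213
outer loop
vertex 1.39 -0.379 -0.243
vertex 1.511 -1.136 -0.052
vertex 1.09 -0.475 1.197
endloop
endfacet
facet normal 0.758 -0.043 -0.650
outer loop
vertex 1.511 -1.136 -0.052
vertex 1.97 -0.525 0.443
vertex 1.978 -1.432 0.512
endloop
endfacet
facet normal -0.662 -0.732 0.164
outer loop
vertex 1.511 -1.136 -0.052
vertex 1.978 -1.432 0.512
vertex 1.09 -0.475 1.197
endloop
endfacet
facet normal 0.759 -0.043 -0.650
outer loop
vertex 1.978 -1.432 0.512
vertex 1.97 -0.525 0.443
vertex 2.438 -1.046 1.024
endloop
endfacet
facet normal -0.201 -0.687 0.699
outer loop
vertex 1.978 -1.432 0.512
vertex 2.438 -1.046 1.024
vertex 1.09 -0.475 1.197
endloop
endfacet
facet normal 0.759 -0.043 -0.650
outer loop
vertex 2.438 -1.046 1.024
vertex 1.97 -0.525 0.443
vertex 2.546 -0.267 1.098
endloop
endfacet
facet normal 0.082 -0.106 0.991
outer loop
vertex 2.438 -1.046 1.024
vertex 2.546 -0.267 1.098
vertex 1.09 -0.475 1.197
endloop
endfacet
facet normal -0.420 0.898 -0.131
outer loop
vertex -2.441 -1.446 -1.311
vertex -3.273 -1.854 -1.443
vertex -3.006 -1.604 -0.582
endloop
endfacet
facet normal 0.140 0.940 0.312
outer loop
vertex -2.441 -1.446 -1.311
vertex -3.006 -1.604 -0.582
vertex -2.087 -1.766 -0.506
endloop
endfacet
facet normal 0.714 0.699 -0.036
outer loop
vertex -2.441 -1.446 -1.311
vertex -2.087 -1.766 -0.506
vertex -1.787 -2.115 -1.321
endloop
endfacet
facet normal 0.510 0.509 -0.693
outer loop
vertex -2.441 -1.446 -1.311
vertex -1.787 -2.115 -1.321
vertex -2.52 -2.169 -1.9
endloop
endfacet
facet normal -0.191 0.632 -0.751
outer loop
vertex -2.441 -1.446 -1.311
vertex -2.52 -2.169 -1.9
vertex -3.273 -1.854 -1.443
endloop
endfacet
facet normal 0.018 0.504 0.863
outer loop
vertex -2.087 -1.766 -0.506
vertex -3.006 -1.604 -0.582
vertex -2.7 -2.371 -0.14
endloop
endfacet
facet normal -0.887 0.437 0.148
outer loop
vertex -3.006 -1.604 -0.582
vertex -3.273 -1.854 -1.443
vertex -3.433 -2.425 -0.719
endloop
endfacet
facet normal -0.517 0.006 -0.856
outer loop
vertex -3.273 -1.854 -1.443
vertex -2.52 -2.169 -1.9
vertex -3.133 -2.774 -1.534
endloop
endfacet
facet normal 0.617 -0.194 -0.763
outer loop
vertex -2.52 -2.169 -1.9
vertex -1.787 -2.115 -1.321
vertex -2.214 -2.936 -1.458
endloop
endfacet
facet normal 0.947 0.114 0.300
outer loop
vertex -1.787 -2.115 -1.321
vertex -2.087 -1.766 -0.506
vertex -1.947 -2.686 -0.597
endloop
endfacet
facet normal -0.510 -0.509 0.693
outer loop
vertex -2.779 -3.094 -0.729
vertex -2.7 -2.371 -0.14
vertex -3.433 -2.425 -0.719
endloop
endfacet
facet normal -0.714 -0.699 0.036
outer loop
vertex -2.779 -3.094 -0.729
vertex -3.433 -2.425 -0.719
vertex -3.133 -2.774 -1.534
endloop
endfacet
facet normal -0.140 -0.940 -0.312
outer loop
vertex -2.779 -3.094 -0.729
vertex -3.133 -2.774 -1.534
vertex -2.214 -2.936 -1.458
endloop
endfacet
facet normal 0.420 -0.898 0.131
outer loop
vertex -2.779 -3.094 -0.729
vertex -2.214 -2.936 -1.458
vertex -1.947 -2.686 -0.597
endloop
endfacet
facet normal 0.191 -0.632 0.751
outer loop
vertex -2.779 -3.094 -0.729
vertex -1.947 -2.686 -0.597
vertex -2.7 -2.371 -0.14
endloop
endfacet
facet normal -0.617 0.194 0.763
outer loop
vertex -3.433 -2.425 -0.719
vertex -2.7 -2.371 -0.14
vertex -3.006 -1.604 -0.582
endloop
endfacet
facet normal -0.947 -0.114 -0.300
outer loop
vertex -3.133 -2.774 -1.534
vertex -3.433 -2.425 -0.719
vertex -3.273 -1.854 -1.443
endloop
endfacet
facet normal -0.018 -0.504 -0.863
outer loop
vertex -2.214 -2.936 -1.458
vertex -3.133 -2.774 -1.534
vertex -2.52 -2.169 -1.9
endloop
endfacet
facet normal 0.887 -0.437 -0.148
outer loop
vertex -1.947 -2.686 -0.597
vertex -2.214 -2.936 -1.458
vertex -1.787 -2.115 -1.321
endloop
endfacet
facet normal 0.517 -0.006 0.856
outer loop
vertex -2.7 -2.371 -0.14
vertex -1.947 -2.686 -0.597
vertex -2.087 -1.766 -0.506
endloop
endfacet

endsolid


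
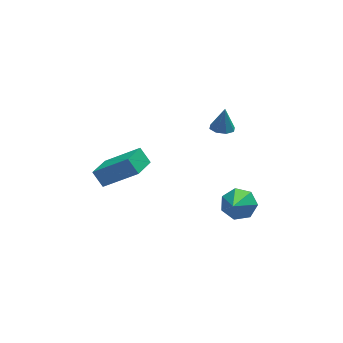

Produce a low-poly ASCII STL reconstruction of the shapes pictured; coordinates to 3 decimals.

solid 
facet normal -0.138 -0.145 -0.980
outer loop
vertex 1.464 -2.731 3.223
vertex 0.901 -2.764 3.307
vertex 1.268 -2.343 3.193
endloop
endfacet
facet normal 0.860 0.453 0.237
outer loop
vertex 1.464 -2.731 3.223
vertex 1.268 -2.343 3.193
vertex 1.059 -2.596 4.433
endloop
endfacet
facet normal -0.136 -0.146 -0.980
outer loop
vertex 1.268 -2.343 3.193
vertex 0.901 -2.764 3.307
vertex 0.857 -2.201 3.229
endloop
endfacet
facet normal 0.336 0.910 0.242
outer loop
vertex 1.268 -2.343 3.193
vertex 0.857 -2.201 3.229
vertex 1.059 -2.596 4.433
endloop
endfacet
facet normal -0.137 -0.146 -0.980
outer loop
vertex 0.857 -2.201 3.229
vertex 0.901 -2.764 3.307
vertex 0.472 -2.389 3.311
endloop
endfacet
facet normal -0.352 0.870 0.345
outer loop
vertex 0.857 -2.201 3.229
vertex 0.472 -2.389 3.311
vertex 1.059 -2.596 4.433
endloop
endfacet
facet normal -0.136 -0.145 -0.980
outer loop
vertex 0.472 -2.389 3.311
vertex 0.901 -2.764 3.307
vertex 0.338 -2.796 3.39
endloop
endfacet
facet normal -0.799 0.357 0.484
outer loop
vertex 0.472 -2.389 3.311
vertex 0.338 -2.796 3.39
vertex 1.059 -2.596 4.433
endloop
endfacet
facet normal -0.136 -0.145 -0.980
outer loop
vertex 0.338 -2.796 3.39
vertex 0.901 -2.764 3.307
vertex 0.535 -3.185 3.42
endloop
endfacet
facet normal -0.745 -0.333 0.579
outer loop
vertex 0.338 -2.796 3.39
vertex 0.535 -3.185 3.42
vertex 1.059 -2.596 4.433
endloop
endfacet
facet normal -0.136 -0.145 -0.980
outer loop
vertex 0.535 -3.185 3.42
vertex 0.901 -2.764 3.307
vertex 0.945 -3.327 3.384
endloop
endfacet
facet normal -0.223 -0.788 0.574
outer loop
vertex 0.535 -3.185 3.42
vertex 0.945 -3.327 3.384
vertex 1.059 -2.596 4.433
endloop
endfacet
facet normal -0.138 -0.145 -0.980
outer loop
vertex 0.945 -3.327 3.384
vertex 0.901 -2.764 3.307
vertex 1.331 -3.139 3.302
endloop
endfacet
facet normal 0.465 -0.749 0.472
outer loop
vertex 0.945 -3.327 3.384
vertex 1.331 -3.139 3.302
vertex 1.059 -2.596 4.433
endloop
endfacet
facet normal -0.138 -0.145 -0.980
outer loop
vertex 1.331 -3.139 3.302
vertex 0.901 -2.764 3.307
vertex 1.464 -2.731 3.223
endloop
endfacet
facet normal 0.914 -0.234 0.332
outer loop
vertex 1.331 -3.139 3.302
vertex 1.464 -2.731 3.223
vertex 1.059 -2.596 4.433
endloop
endfacet
facet normal 0.318 0.721 -0.616
outer loop
vertex 2.542 -2.958 -2.126
vertex 1.748 -2.659 -2.186
vertex 2.353 -2.448 -1.627
endloop
endfacet
facet normal 0.739 -0.311 0.598
outer loop
vertex 2.542 -2.958 -2.126
vertex 2.353 -2.448 -1.627
vertex 1.112 -4.101 -0.954
endloop
endfacet
facet normal 0.317 0.721 -0.616
outer loop
vertex 2.353 -2.448 -1.627
vertex 1.748 -2.659 -2.186
vertex 1.709 -2.098 -1.549
endloop
endfacet
facet normal 0.231 0.213 0.949
outer loop
vertex 2.353 -2.448 -1.627
vertex 1.709 -2.098 -1.549
vertex 1.112 -4.101 -0.954
endloop
endfacet
facet normal 0.318 0.721 -0.616
outer loop
vertex 1.709 -2.098 -1.549
vertex 1.748 -2.659 -2.186
vertex 1.094 -2.17 -1.951
endloop
endfacet
facet normal -0.536 0.383 0.752
outer loop
vertex 1.709 -2.098 -1.549
vertex 1.094 -2.17 -1.951
vertex 1.112 -4.101 -0.954
endloop
endfacet
facet normal 0.318 0.721 -0.616
outer loop
vertex 1.094 -2.17 -1.951
vertex 1.748 -2.659 -2.186
vertex 0.972 -2.611 -2.53
endloop
endfacet
facet normal -0.986 0.070 0.154
outer loop
vertex 1.094 -2.17 -1.951
vertex 0.972 -2.611 -2.53
vertex 1.112 -4.101 -0.954
endloop
endfacet
facet normal 0.318 0.721 -0.616
outer loop
vertex 0.972 -2.611 -2.53
vertex 1.748 -2.659 -2.186
vertex 1.434 -3.088 -2.85
endloop
endfacet
facet normal -0.778 -0.490 -0.394
outer loop
vertex 0.972 -2.611 -2.53
vertex 1.434 -3.088 -2.85
vertex 1.112 -4.101 -0.954
endloop
endfacet
facet normal 0.318 0.720 -0.616
outer loop
vertex 1.434 -3.088 -2.85
vertex 1.748 -2.659 -2.186
vertex 2.133 -3.243 -2.67
endloop
endfacet
facet normal -0.071 -0.875 -0.479
outer loop
vertex 1.434 -3.088 -2.85
vertex 2.133 -3.243 -2.67
vertex 1.112 -4.101 -0.954
endloop
endfacet
facet normal 0.318 0.720 -0.616
outer loop
vertex 2.133 -3.243 -2.67
vertex 1.748 -2.659 -2.186
vertex 2.542 -2.958 -2.126
endloop
endfacet
facet normal 0.605 -0.796 -0.038
outer loop
vertex 2.133 -3.243 -2.67
vertex 2.542 -2.958 -2.126
vertex 1.112 -4.101 -0.954
endloop
endfacet
facet normal -0.537 -0.813 0.224
outer loop
vertex -3.202 -2.661 1.853
vertex -4.66 -2.022 0.676
vertex -2.832 -3.097 1.158
endloop
endfacet
facet normal 0.737 -0.322 0.594
outer loop
vertex -2.08 -1.958 0.844
vertex -3.202 -2.661 1.853
vertex -2.832 -3.097 1.158
endloop
endfacet
facet normal -0.537 -0.813 0.224
outer loop
vertex -2.832 -3.097 1.158
vertex -4.66 -2.022 0.676
vertex -4.29 -2.458 -0.019
endloop
endfacet
facet normal 0.411 -0.484 -0.772
outer loop
vertex -4.29 -2.458 -0.019
vertex -2.08 -1.958 0.844
vertex -2.832 -3.097 1.158
endloop
endfacet
facet normal -0.411 0.484 0.772
outer loop
vertex -3.202 -2.661 1.853
vertex -3.908 -0.883 0.362
vertex -4.66 -2.022 0.676
endloop
endfacet
facet normal 0.737 -0.322 0.594
outer loop
vertex -2.45 -1.522 1.539
vertex -3.202 -2.661 1.853
vertex -2.08 -1.958 0.844
endloop
endfacet
facet normal -0.411 0.484 0.772
outer loop
vertex -2.45 -1.522 1.539
vertex -3.908 -0.883 0.362
vertex -3.202 -2.661 1.853
endloop
endfacet
facet normal -0.737 0.322 -0.594
outer loop
vertex -4.66 -2.022 0.676
vertex -3.908 -0.883 0.362
vertex -4.29 -2.458 -0.019
endloop
endfacet
facet normal 0.411 -0.484 -0.772
outer loop
vertex -3.538 -1.319 -0.333
vertex -2.08 -1.958 0.844
vertex -4.29 -2.458 -0.019
endloop
endfacet
facet normal -0.737 0.322 -0.594
outer loop
vertex -4.29 -2.458 -0.019
vertex -3.908 -0.883 0.362
vertex -3.538 -1.319 -0.333
endloop
endfacet
facet normal 0.537 0.813 -0.224
outer loop
vertex -3.538 -1.319 -0.333
vertex -2.45 -1.522 1.539
vertex -2.08 -1.958 0.844
endloop
endfacet
facet normal 0.537 0.813 -0.224
outer loop
vertex -3.908 -0.883 0.362
vertex -2.45 -1.522 1.539
vertex -3.538 -1.319 -0.333
endloop
endfacet

endsolid


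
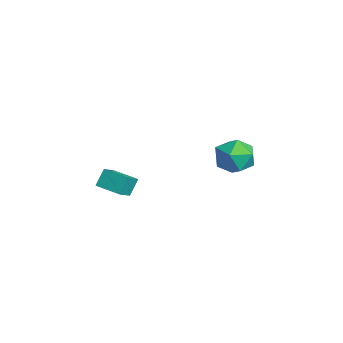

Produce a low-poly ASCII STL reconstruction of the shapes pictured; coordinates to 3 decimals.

solid 
facet normal -0.534 0.411 0.738
outer loop
vertex -3.27 3.983 -0.563
vertex -3.842 3.08 -0.474
vertex -2.947 3.207 0.103
endloop
endfacet
facet normal 0.128 0.676 0.726
outer loop
vertex -3.27 3.983 -0.563
vertex -2.947 3.207 0.103
vertex -2.231 3.724 -0.505
endloop
endfacet
facet normal 0.237 0.968 0.084
outer loop
vertex -3.27 3.983 -0.563
vertex -2.231 3.724 -0.505
vertex -2.684 3.917 -1.458
endloop
endfacet
facet normal -0.359 0.884 -0.300
outer loop
vertex -3.27 3.983 -0.563
vertex -2.684 3.917 -1.458
vertex -3.679 3.519 -1.439
endloop
endfacet
facet normal -0.835 0.540 0.104
outer loop
vertex -3.27 3.983 -0.563
vertex -3.679 3.519 -1.439
vertex -3.842 3.08 -0.474
endloop
endfacet
facet normal 0.585 0.132 0.801
outer loop
vertex -2.231 3.724 -0.505
vertex -2.947 3.207 0.103
vertex -2.161 2.661 -0.381
endloop
endfacet
facet normal -0.487 -0.297 0.821
outer loop
vertex -2.947 3.207 0.103
vertex -3.842 3.08 -0.474
vertex -3.156 2.263 -0.362
endloop
endfacet
facet normal -0.975 -0.088 -0.205
outer loop
vertex -3.842 3.08 -0.474
vertex -3.679 3.519 -1.439
vertex -3.609 2.456 -1.315
endloop
endfacet
facet normal -0.204 0.469 -0.860
outer loop
vertex -3.679 3.519 -1.439
vertex -2.684 3.917 -1.458
vertex -2.893 2.973 -1.923
endloop
endfacet
facet normal 0.760 0.605 -0.239
outer loop
vertex -2.684 3.917 -1.458
vertex -2.231 3.724 -0.505
vertex -1.998 3.1 -1.346
endloop
endfacet
facet normal 0.359 -0.884 0.300
outer loop
vertex -2.57 2.197 -1.257
vertex -2.161 2.661 -0.381
vertex -3.156 2.263 -0.362
endloop
endfacet
facet normal -0.237 -0.968 -0.084
outer loop
vertex -2.57 2.197 -1.257
vertex -3.156 2.263 -0.362
vertex -3.609 2.456 -1.315
endloop
endfacet
facet normal -0.128 -0.676 -0.726
outer loop
vertex -2.57 2.197 -1.257
vertex -3.609 2.456 -1.315
vertex -2.893 2.973 -1.923
endloop
endfacet
facet normal 0.534 -0.411 -0.738
outer loop
vertex -2.57 2.197 -1.257
vertex -2.893 2.973 -1.923
vertex -1.998 3.1 -1.346
endloop
endfacet
facet normal 0.835 -0.540 -0.104
outer loop
vertex -2.57 2.197 -1.257
vertex -1.998 3.1 -1.346
vertex -2.161 2.661 -0.381
endloop
endfacet
facet normal 0.204 -0.469 0.860
outer loop
vertex -3.156 2.263 -0.362
vertex -2.161 2.661 -0.381
vertex -2.947 3.207 0.103
endloop
endfacet
facet normal -0.760 -0.605 0.239
outer loop
vertex -3.609 2.456 -1.315
vertex -3.156 2.263 -0.362
vertex -3.842 3.08 -0.474
endloop
endfacet
facet normal -0.585 -0.132 -0.801
outer loop
vertex -2.893 2.973 -1.923
vertex -3.609 2.456 -1.315
vertex -3.679 3.519 -1.439
endloop
endfacet
facet normal 0.487 0.297 -0.821
outer loop
vertex -1.998 3.1 -1.346
vertex -2.893 2.973 -1.923
vertex -2.684 3.917 -1.458
endloop
endfacet
facet normal 0.975 0.088 0.205
outer loop
vertex -2.161 2.661 -0.381
vertex -1.998 3.1 -1.346
vertex -2.231 3.724 -0.505
endloop
endfacet
facet normal -0.716 -0.688 0.117
outer loop
vertex -2.253 -2.903 -0.594
vertex -2.875 -2.343 -1.104
vertex -1.974 -3.332 -1.407
endloop
endfacet
facet normal 0.635 -0.571 0.520
outer loop
vertex -1.065 -2.457 -1.556
vertex -2.253 -2.903 -0.594
vertex -1.974 -3.332 -1.407
endloop
endfacet
facet normal -0.716 -0.688 0.118
outer loop
vertex -1.974 -3.332 -1.407
vertex -2.875 -2.343 -1.104
vertex -2.596 -2.772 -1.916
endloop
endfacet
facet normal 0.291 -0.446 -0.846
outer loop
vertex -2.596 -2.772 -1.916
vertex -1.065 -2.457 -1.556
vertex -1.974 -3.332 -1.407
endloop
endfacet
facet normal -0.291 0.447 0.846
outer loop
vertex -2.253 -2.903 -0.594
vertex -1.966 -1.468 -1.253
vertex -2.875 -2.343 -1.104
endloop
endfacet
facet normal 0.635 -0.571 0.520
outer loop
vertex -1.344 -2.028 -0.744
vertex -2.253 -2.903 -0.594
vertex -1.065 -2.457 -1.556
endloop
endfacet
facet normal -0.290 0.447 0.846
outer loop
vertex -1.344 -2.028 -0.744
vertex -1.966 -1.468 -1.253
vertex -2.253 -2.903 -0.594
endloop
endfacet
facet normal -0.635 0.571 -0.520
outer loop
vertex -2.875 -2.343 -1.104
vertex -1.966 -1.468 -1.253
vertex -2.596 -2.772 -1.916
endloop
endfacet
facet normal 0.291 -0.447 -0.846
outer loop
vertex -1.687 -1.897 -2.066
vertex -1.065 -2.457 -1.556
vertex -2.596 -2.772 -1.916
endloop
endfacet
facet normal -0.636 0.571 -0.519
outer loop
vertex -2.596 -2.772 -1.916
vertex -1.966 -1.468 -1.253
vertex -1.687 -1.897 -2.066
endloop
endfacet
facet normal 0.716 0.688 -0.118
outer loop
vertex -1.687 -1.897 -2.066
vertex -1.344 -2.028 -0.744
vertex -1.065 -2.457 -1.556
endloop
endfacet
facet normal 0.716 0.688 -0.118
outer loop
vertex -1.966 -1.468 -1.253
vertex -1.344 -2.028 -0.744
vertex -1.687 -1.897 -2.066
endloop
endfacet

endsolid


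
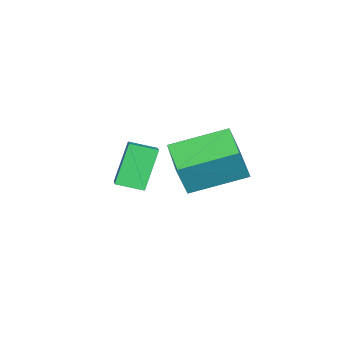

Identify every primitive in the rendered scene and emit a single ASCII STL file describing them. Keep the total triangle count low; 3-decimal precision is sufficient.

solid 
facet normal -0.616 0.724 0.309
outer loop
vertex -2.898 -0.629 5.031
vertex -1.869 0.392 4.689
vertex -3.39 -0.536 3.832
endloop
endfacet
facet normal -0.690 -0.686 0.230
outer loop
vertex -2.151 -1.992 3.211
vertex -2.898 -0.629 5.031
vertex -3.39 -0.536 3.832
endloop
endfacet
facet normal -0.616 0.725 0.309
outer loop
vertex -3.39 -0.536 3.832
vertex -1.869 0.392 4.689
vertex -2.36 0.486 3.489
endloop
endfacet
facet normal -0.378 0.072 -0.923
outer loop
vertex -2.36 0.486 3.489
vertex -2.151 -1.992 3.211
vertex -3.39 -0.536 3.832
endloop
endfacet
facet normal 0.378 -0.072 0.923
outer loop
vertex -2.898 -0.629 5.031
vertex -0.63 -1.064 4.068
vertex -1.869 0.392 4.689
endloop
endfacet
facet normal -0.691 -0.685 0.229
outer loop
vertex -1.66 -2.086 4.411
vertex -2.898 -0.629 5.031
vertex -2.151 -1.992 3.211
endloop
endfacet
facet normal 0.378 -0.071 0.923
outer loop
vertex -1.66 -2.086 4.411
vertex -0.63 -1.064 4.068
vertex -2.898 -0.629 5.031
endloop
endfacet
facet normal 0.691 0.686 -0.229
outer loop
vertex -1.869 0.392 4.689
vertex -0.63 -1.064 4.068
vertex -2.36 0.486 3.489
endloop
endfacet
facet normal -0.378 0.072 -0.923
outer loop
vertex -1.122 -0.971 2.869
vertex -2.151 -1.992 3.211
vertex -2.36 0.486 3.489
endloop
endfacet
facet normal 0.691 0.685 -0.230
outer loop
vertex -2.36 0.486 3.489
vertex -0.63 -1.064 4.068
vertex -1.122 -0.971 2.869
endloop
endfacet
facet normal 0.616 -0.724 -0.309
outer loop
vertex -1.122 -0.971 2.869
vertex -1.66 -2.086 4.411
vertex -2.151 -1.992 3.211
endloop
endfacet
facet normal 0.616 -0.725 -0.309
outer loop
vertex -0.63 -1.064 4.068
vertex -1.66 -2.086 4.411
vertex -1.122 -0.971 2.869
endloop
endfacet
facet normal -0.489 0.831 -0.265
outer loop
vertex -3.761 -3.905 2.845
vertex -2.843 -3.204 3.348
vertex -2.956 -3.902 1.371
endloop
endfacet
facet normal -0.729 -0.557 -0.399
outer loop
vertex -2.477 -4.716 1.632
vertex -3.761 -3.905 2.845
vertex -2.956 -3.902 1.371
endloop
endfacet
facet normal -0.489 0.831 -0.265
outer loop
vertex -2.956 -3.902 1.371
vertex -2.843 -3.204 3.348
vertex -2.038 -3.201 1.874
endloop
endfacet
facet normal 0.480 0.001 -0.877
outer loop
vertex -2.038 -3.201 1.874
vertex -2.477 -4.716 1.632
vertex -2.956 -3.902 1.371
endloop
endfacet
facet normal -0.480 -0.001 0.877
outer loop
vertex -3.761 -3.905 2.845
vertex -2.364 -4.018 3.609
vertex -2.843 -3.204 3.348
endloop
endfacet
facet normal -0.729 -0.557 -0.399
outer loop
vertex -3.282 -4.719 3.106
vertex -3.761 -3.905 2.845
vertex -2.477 -4.716 1.632
endloop
endfacet
facet normal -0.480 -0.001 0.877
outer loop
vertex -3.282 -4.719 3.106
vertex -2.364 -4.018 3.609
vertex -3.761 -3.905 2.845
endloop
endfacet
facet normal 0.729 0.557 0.399
outer loop
vertex -2.843 -3.204 3.348
vertex -2.364 -4.018 3.609
vertex -2.038 -3.201 1.874
endloop
endfacet
facet normal 0.480 0.001 -0.877
outer loop
vertex -1.559 -4.015 2.135
vertex -2.477 -4.716 1.632
vertex -2.038 -3.201 1.874
endloop
endfacet
facet normal 0.729 0.557 0.399
outer loop
vertex -2.038 -3.201 1.874
vertex -2.364 -4.018 3.609
vertex -1.559 -4.015 2.135
endloop
endfacet
facet normal 0.489 -0.831 0.265
outer loop
vertex -1.559 -4.015 2.135
vertex -3.282 -4.719 3.106
vertex -2.477 -4.716 1.632
endloop
endfacet
facet normal 0.489 -0.831 0.265
outer loop
vertex -2.364 -4.018 3.609
vertex -3.282 -4.719 3.106
vertex -1.559 -4.015 2.135
endloop
endfacet

endsolid


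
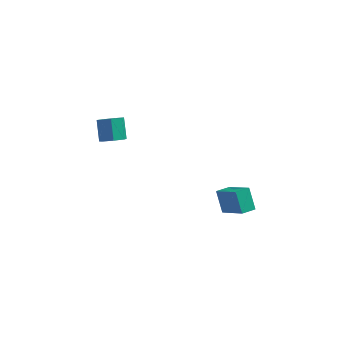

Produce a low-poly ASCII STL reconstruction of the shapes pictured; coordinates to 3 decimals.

solid 
facet normal -0.670 -0.724 0.164
outer loop
vertex 4.261 -3.818 -0.892
vertex 3.799 -3.164 0.107
vertex 3.118 -3.002 -1.954
endloop
endfacet
facet normal 0.360 -0.511 -0.780
outer loop
vertex 3.661 -2.416 -2.087
vertex 4.261 -3.818 -0.892
vertex 3.118 -3.002 -1.954
endloop
endfacet
facet normal -0.669 -0.725 0.164
outer loop
vertex 3.118 -3.002 -1.954
vertex 3.799 -3.164 0.107
vertex 2.656 -2.349 -0.955
endloop
endfacet
facet normal -0.649 0.464 -0.603
outer loop
vertex 2.656 -2.349 -0.955
vertex 3.661 -2.416 -2.087
vertex 3.118 -3.002 -1.954
endloop
endfacet
facet normal 0.648 -0.464 0.604
outer loop
vertex 4.261 -3.818 -0.892
vertex 4.342 -2.578 -0.026
vertex 3.799 -3.164 0.107
endloop
endfacet
facet normal 0.361 -0.511 -0.780
outer loop
vertex 4.804 -3.231 -1.025
vertex 4.261 -3.818 -0.892
vertex 3.661 -2.416 -2.087
endloop
endfacet
facet normal 0.649 -0.464 0.603
outer loop
vertex 4.804 -3.231 -1.025
vertex 4.342 -2.578 -0.026
vertex 4.261 -3.818 -0.892
endloop
endfacet
facet normal -0.360 0.511 0.780
outer loop
vertex 3.799 -3.164 0.107
vertex 4.342 -2.578 -0.026
vertex 2.656 -2.349 -0.955
endloop
endfacet
facet normal -0.649 0.463 -0.603
outer loop
vertex 3.199 -1.762 -1.088
vertex 3.661 -2.416 -2.087
vertex 2.656 -2.349 -0.955
endloop
endfacet
facet normal -0.361 0.511 0.781
outer loop
vertex 2.656 -2.349 -0.955
vertex 4.342 -2.578 -0.026
vertex 3.199 -1.762 -1.088
endloop
endfacet
facet normal 0.669 0.724 -0.165
outer loop
vertex 3.199 -1.762 -1.088
vertex 4.804 -3.231 -1.025
vertex 3.661 -2.416 -2.087
endloop
endfacet
facet normal 0.670 0.724 -0.164
outer loop
vertex 4.342 -2.578 -0.026
vertex 4.804 -3.231 -1.025
vertex 3.199 -1.762 -1.088
endloop
endfacet
facet normal 0.258 -0.633 -0.730
outer loop
vertex -1.843 -2.883 2.838
vertex -2.45 -2.773 2.528
vertex -1.856 -2.433 2.443
endloop
endfacet
facet normal 0.966 0.186 0.180
outer loop
vertex -1.843 -2.883 2.838
vertex -1.856 -2.433 2.443
vertex -2.163 -2.097 3.742
endloop
endfacet
facet normal 0.966 0.186 0.180
outer loop
vertex -2.163 -2.097 3.742
vertex -1.856 -2.433 2.443
vertex -2.176 -1.647 3.347
endloop
endfacet
facet normal -0.258 0.633 0.730
outer loop
vertex -2.163 -2.097 3.742
vertex -2.176 -1.647 3.347
vertex -2.77 -1.987 3.432
endloop
endfacet
facet normal 0.258 -0.633 -0.729
outer loop
vertex -1.856 -2.433 2.443
vertex -2.45 -2.773 2.528
vertex -2.315 -2.239 2.112
endloop
endfacet
facet normal 0.587 0.702 -0.403
outer loop
vertex -1.856 -2.433 2.443
vertex -2.315 -2.239 2.112
vertex -2.176 -1.647 3.347
endloop
endfacet
facet normal 0.587 0.702 -0.403
outer loop
vertex -2.176 -1.647 3.347
vertex -2.315 -2.239 2.112
vertex -2.635 -1.453 3.016
endloop
endfacet
facet normal -0.258 0.633 0.729
outer loop
vertex -2.176 -1.647 3.347
vertex -2.635 -1.453 3.016
vertex -2.77 -1.987 3.432
endloop
endfacet
facet normal 0.258 -0.633 -0.730
outer loop
vertex -2.315 -2.239 2.112
vertex -2.45 -2.773 2.528
vertex -2.877 -2.447 2.094
endloop
endfacet
facet normal -0.234 0.691 -0.684
outer loop
vertex -2.315 -2.239 2.112
vertex -2.877 -2.447 2.094
vertex -2.635 -1.453 3.016
endloop
endfacet
facet normal -0.236 0.691 -0.683
outer loop
vertex -2.635 -1.453 3.016
vertex -2.877 -2.447 2.094
vertex -3.196 -1.662 2.998
endloop
endfacet
facet normal -0.259 0.633 0.729
outer loop
vertex -2.635 -1.453 3.016
vertex -3.196 -1.662 2.998
vertex -2.77 -1.987 3.432
endloop
endfacet
facet normal 0.258 -0.633 -0.730
outer loop
vertex -2.877 -2.447 2.094
vertex -2.45 -2.773 2.528
vertex -3.117 -2.901 2.403
endloop
endfacet
facet normal -0.879 0.159 -0.449
outer loop
vertex -2.877 -2.447 2.094
vertex -3.117 -2.901 2.403
vertex -3.196 -1.662 2.998
endloop
endfacet
facet normal -0.879 0.160 -0.449
outer loop
vertex -3.196 -1.662 2.998
vertex -3.117 -2.901 2.403
vertex -3.436 -2.115 3.307
endloop
endfacet
facet normal -0.259 0.634 0.729
outer loop
vertex -3.196 -1.662 2.998
vertex -3.436 -2.115 3.307
vertex -2.77 -1.987 3.432
endloop
endfacet
facet normal 0.258 -0.634 -0.729
outer loop
vertex -3.117 -2.901 2.403
vertex -2.45 -2.773 2.528
vertex -2.855 -3.258 2.806
endloop
endfacet
facet normal -0.862 -0.492 0.124
outer loop
vertex -3.117 -2.901 2.403
vertex -2.855 -3.258 2.806
vertex -3.436 -2.115 3.307
endloop
endfacet
facet normal -0.862 -0.492 0.123
outer loop
vertex -3.436 -2.115 3.307
vertex -2.855 -3.258 2.806
vertex -3.175 -2.472 3.71
endloop
endfacet
facet normal -0.259 0.634 0.729
outer loop
vertex -3.436 -2.115 3.307
vertex -3.175 -2.472 3.71
vertex -2.77 -1.987 3.432
endloop
endfacet
facet normal 0.258 -0.634 -0.729
outer loop
vertex -2.855 -3.258 2.806
vertex -2.45 -2.773 2.528
vertex -2.288 -3.25 3.0
endloop
endfacet
facet normal -0.195 -0.773 0.603
outer loop
vertex -2.855 -3.258 2.806
vertex -2.288 -3.25 3.0
vertex -3.175 -2.472 3.71
endloop
endfacet
facet normal -0.195 -0.773 0.603
outer loop
vertex -3.175 -2.472 3.71
vertex -2.288 -3.25 3.0
vertex -2.608 -2.464 3.904
endloop
endfacet
facet normal -0.258 0.634 0.729
outer loop
vertex -3.175 -2.472 3.71
vertex -2.608 -2.464 3.904
vertex -2.77 -1.987 3.432
endloop
endfacet
facet normal 0.257 -0.634 -0.729
outer loop
vertex -2.288 -3.25 3.0
vertex -2.45 -2.773 2.528
vertex -1.843 -2.883 2.838
endloop
endfacet
facet normal 0.618 -0.472 0.629
outer loop
vertex -2.288 -3.25 3.0
vertex -1.843 -2.883 2.838
vertex -2.608 -2.464 3.904
endloop
endfacet
facet normal 0.618 -0.472 0.629
outer loop
vertex -2.608 -2.464 3.904
vertex -1.843 -2.883 2.838
vertex -2.163 -2.097 3.742
endloop
endfacet
facet normal -0.257 0.634 0.729
outer loop
vertex -2.608 -2.464 3.904
vertex -2.163 -2.097 3.742
vertex -2.77 -1.987 3.432
endloop
endfacet

endsolid


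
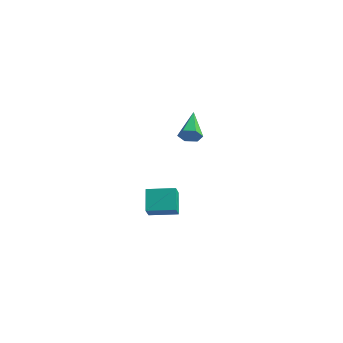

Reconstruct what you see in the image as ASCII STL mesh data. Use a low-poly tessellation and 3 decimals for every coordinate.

solid 
facet normal -0.830 -0.547 -0.103
outer loop
vertex -3.866 0.252 -3.925
vertex -4.5 1.053 -3.072
vertex -4.152 0.828 -4.678
endloop
endfacet
facet normal 0.476 -0.602 -0.641
outer loop
vertex -2.94 1.627 -4.528
vertex -3.866 0.252 -3.925
vertex -4.152 0.828 -4.678
endloop
endfacet
facet normal -0.830 -0.548 -0.103
outer loop
vertex -4.152 0.828 -4.678
vertex -4.5 1.053 -3.072
vertex -4.786 1.628 -3.826
endloop
endfacet
facet normal -0.289 0.581 -0.761
outer loop
vertex -4.786 1.628 -3.826
vertex -2.94 1.627 -4.528
vertex -4.152 0.828 -4.678
endloop
endfacet
facet normal 0.289 -0.581 0.761
outer loop
vertex -3.866 0.252 -3.925
vertex -3.288 1.852 -2.922
vertex -4.5 1.053 -3.072
endloop
endfacet
facet normal 0.477 -0.602 -0.640
outer loop
vertex -2.654 1.052 -3.774
vertex -3.866 0.252 -3.925
vertex -2.94 1.627 -4.528
endloop
endfacet
facet normal 0.289 -0.581 0.761
outer loop
vertex -2.654 1.052 -3.774
vertex -3.288 1.852 -2.922
vertex -3.866 0.252 -3.925
endloop
endfacet
facet normal -0.476 0.603 0.640
outer loop
vertex -4.5 1.053 -3.072
vertex -3.288 1.852 -2.922
vertex -4.786 1.628 -3.826
endloop
endfacet
facet normal -0.289 0.581 -0.761
outer loop
vertex -3.574 2.428 -3.675
vertex -2.94 1.627 -4.528
vertex -4.786 1.628 -3.826
endloop
endfacet
facet normal -0.477 0.601 0.641
outer loop
vertex -4.786 1.628 -3.826
vertex -3.288 1.852 -2.922
vertex -3.574 2.428 -3.675
endloop
endfacet
facet normal 0.830 0.548 0.103
outer loop
vertex -3.574 2.428 -3.675
vertex -2.654 1.052 -3.774
vertex -2.94 1.627 -4.528
endloop
endfacet
facet normal 0.830 0.548 0.104
outer loop
vertex -3.288 1.852 -2.922
vertex -2.654 1.052 -3.774
vertex -3.574 2.428 -3.675
endloop
endfacet
facet normal 0.484 -0.781 -0.394
outer loop
vertex -0.663 -0.048 3.019
vertex -1.003 -0.016 2.538
vertex -0.497 0.286 2.561
endloop
endfacet
facet normal 0.652 0.480 0.587
outer loop
vertex -0.663 -0.048 3.019
vertex -0.497 0.286 2.561
vertex -1.817 1.296 3.202
endloop
endfacet
facet normal 0.484 -0.781 -0.396
outer loop
vertex -0.497 0.286 2.561
vertex -1.003 -0.016 2.538
vertex -0.838 0.318 2.081
endloop
endfacet
facet normal 0.488 0.823 -0.292
outer loop
vertex -0.497 0.286 2.561
vertex -0.838 0.318 2.081
vertex -1.817 1.296 3.202
endloop
endfacet
facet normal 0.484 -0.780 -0.395
outer loop
vertex -0.838 0.318 2.081
vertex -1.003 -0.016 2.538
vertex -1.344 0.016 2.057
endloop
endfacet
facet normal -0.304 0.570 -0.763
outer loop
vertex -0.838 0.318 2.081
vertex -1.344 0.016 2.057
vertex -1.817 1.296 3.202
endloop
endfacet
facet normal 0.483 -0.781 -0.395
outer loop
vertex -1.344 0.016 2.057
vertex -1.003 -0.016 2.538
vertex -1.51 -0.318 2.515
endloop
endfacet
facet normal -0.934 -0.026 -0.357
outer loop
vertex -1.344 0.016 2.057
vertex -1.51 -0.318 2.515
vertex -1.817 1.296 3.202
endloop
endfacet
facet normal 0.483 -0.781 -0.395
outer loop
vertex -1.51 -0.318 2.515
vertex -1.003 -0.016 2.538
vertex -1.169 -0.35 2.995
endloop
endfacet
facet normal -0.769 -0.368 0.522
outer loop
vertex -1.51 -0.318 2.515
vertex -1.169 -0.35 2.995
vertex -1.817 1.296 3.202
endloop
endfacet
facet normal 0.485 -0.781 -0.395
outer loop
vertex -1.169 -0.35 2.995
vertex -1.003 -0.016 2.538
vertex -0.663 -0.048 3.019
endloop
endfacet
facet normal 0.022 -0.116 0.993
outer loop
vertex -1.169 -0.35 2.995
vertex -0.663 -0.048 3.019
vertex -1.817 1.296 3.202
endloop
endfacet

endsolid


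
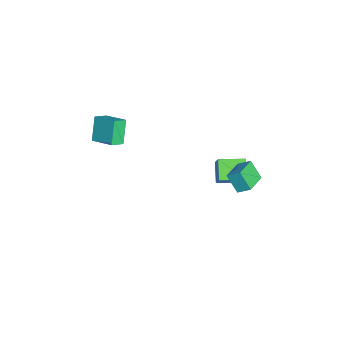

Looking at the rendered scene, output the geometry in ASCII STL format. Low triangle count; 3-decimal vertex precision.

solid 
facet normal -0.562 0.664 -0.493
outer loop
vertex -0.874 -3.474 3.674
vertex -0.047 -2.414 4.16
vertex 0.007 -3.615 2.481
endloop
endfacet
facet normal -0.579 -0.742 -0.340
outer loop
vertex 0.507 -4.206 2.92
vertex -0.874 -3.474 3.674
vertex 0.007 -3.615 2.481
endloop
endfacet
facet normal -0.562 0.664 -0.493
outer loop
vertex 0.007 -3.615 2.481
vertex -0.047 -2.414 4.16
vertex 0.834 -2.555 2.967
endloop
endfacet
facet normal 0.592 -0.094 -0.801
outer loop
vertex 0.834 -2.555 2.967
vertex 0.507 -4.206 2.92
vertex 0.007 -3.615 2.481
endloop
endfacet
facet normal -0.592 0.094 0.801
outer loop
vertex -0.874 -3.474 3.674
vertex 0.453 -3.005 4.599
vertex -0.047 -2.414 4.16
endloop
endfacet
facet normal -0.579 -0.742 -0.340
outer loop
vertex -0.374 -4.065 4.113
vertex -0.874 -3.474 3.674
vertex 0.507 -4.206 2.92
endloop
endfacet
facet normal -0.592 0.094 0.801
outer loop
vertex -0.374 -4.065 4.113
vertex 0.453 -3.005 4.599
vertex -0.874 -3.474 3.674
endloop
endfacet
facet normal 0.579 0.742 0.340
outer loop
vertex -0.047 -2.414 4.16
vertex 0.453 -3.005 4.599
vertex 0.834 -2.555 2.967
endloop
endfacet
facet normal 0.592 -0.094 -0.801
outer loop
vertex 1.334 -3.146 3.406
vertex 0.507 -4.206 2.92
vertex 0.834 -2.555 2.967
endloop
endfacet
facet normal 0.579 0.742 0.340
outer loop
vertex 0.834 -2.555 2.967
vertex 0.453 -3.005 4.599
vertex 1.334 -3.146 3.406
endloop
endfacet
facet normal 0.562 -0.664 0.493
outer loop
vertex 1.334 -3.146 3.406
vertex -0.374 -4.065 4.113
vertex 0.507 -4.206 2.92
endloop
endfacet
facet normal 0.562 -0.664 0.493
outer loop
vertex 0.453 -3.005 4.599
vertex -0.374 -4.065 4.113
vertex 1.334 -3.146 3.406
endloop
endfacet
facet normal -0.419 -0.462 0.782
outer loop
vertex 3.418 3.446 3.264
vertex 2.23 4.042 2.979
vertex 3.207 2.783 2.759
endloop
endfacet
facet normal 0.874 -0.438 0.210
outer loop
vertex 3.71 3.338 1.821
vertex 3.418 3.446 3.264
vertex 3.207 2.783 2.759
endloop
endfacet
facet normal -0.419 -0.462 0.782
outer loop
vertex 3.207 2.783 2.759
vertex 2.23 4.042 2.979
vertex 2.019 3.379 2.474
endloop
endfacet
facet normal -0.246 -0.771 -0.588
outer loop
vertex 2.019 3.379 2.474
vertex 3.71 3.338 1.821
vertex 3.207 2.783 2.759
endloop
endfacet
facet normal 0.246 0.771 0.588
outer loop
vertex 3.418 3.446 3.264
vertex 2.733 4.597 2.041
vertex 2.23 4.042 2.979
endloop
endfacet
facet normal 0.874 -0.438 0.210
outer loop
vertex 3.921 4.001 2.326
vertex 3.418 3.446 3.264
vertex 3.71 3.338 1.821
endloop
endfacet
facet normal 0.246 0.771 0.588
outer loop
vertex 3.921 4.001 2.326
vertex 2.733 4.597 2.041
vertex 3.418 3.446 3.264
endloop
endfacet
facet normal -0.874 0.438 -0.210
outer loop
vertex 2.23 4.042 2.979
vertex 2.733 4.597 2.041
vertex 2.019 3.379 2.474
endloop
endfacet
facet normal -0.246 -0.771 -0.588
outer loop
vertex 2.522 3.934 1.536
vertex 3.71 3.338 1.821
vertex 2.019 3.379 2.474
endloop
endfacet
facet normal -0.874 0.438 -0.210
outer loop
vertex 2.019 3.379 2.474
vertex 2.733 4.597 2.041
vertex 2.522 3.934 1.536
endloop
endfacet
facet normal 0.419 0.462 -0.782
outer loop
vertex 2.522 3.934 1.536
vertex 3.921 4.001 2.326
vertex 3.71 3.338 1.821
endloop
endfacet
facet normal 0.419 0.462 -0.782
outer loop
vertex 2.733 4.597 2.041
vertex 3.921 4.001 2.326
vertex 2.522 3.934 1.536
endloop
endfacet
facet normal -0.575 -0.087 -0.813
outer loop
vertex -1.422 2.31 -1.193
vertex -1.534 3.793 -1.273
vertex -0.355 2.349 -1.952
endloop
endfacet
facet normal 0.075 -0.996 0.054
outer loop
vertex 0.554 2.487 -0.667
vertex -1.422 2.31 -1.193
vertex -0.355 2.349 -1.952
endloop
endfacet
facet normal -0.575 -0.087 -0.813
outer loop
vertex -0.355 2.349 -1.952
vertex -1.534 3.793 -1.273
vertex -0.467 3.833 -2.032
endloop
endfacet
facet normal 0.814 0.030 -0.579
outer loop
vertex -0.467 3.833 -2.032
vertex 0.554 2.487 -0.667
vertex -0.355 2.349 -1.952
endloop
endfacet
facet normal -0.814 -0.030 0.579
outer loop
vertex -1.422 2.31 -1.193
vertex -0.625 3.931 0.012
vertex -1.534 3.793 -1.273
endloop
endfacet
facet normal 0.075 -0.996 0.053
outer loop
vertex -0.513 2.447 0.092
vertex -1.422 2.31 -1.193
vertex 0.554 2.487 -0.667
endloop
endfacet
facet normal -0.814 -0.030 0.579
outer loop
vertex -0.513 2.447 0.092
vertex -0.625 3.931 0.012
vertex -1.422 2.31 -1.193
endloop
endfacet
facet normal -0.075 0.996 -0.054
outer loop
vertex -1.534 3.793 -1.273
vertex -0.625 3.931 0.012
vertex -0.467 3.833 -2.032
endloop
endfacet
facet normal 0.814 0.030 -0.579
outer loop
vertex 0.442 3.97 -0.747
vertex 0.554 2.487 -0.667
vertex -0.467 3.833 -2.032
endloop
endfacet
facet normal -0.074 0.996 -0.053
outer loop
vertex -0.467 3.833 -2.032
vertex -0.625 3.931 0.012
vertex 0.442 3.97 -0.747
endloop
endfacet
facet normal 0.575 0.087 0.813
outer loop
vertex 0.442 3.97 -0.747
vertex -0.513 2.447 0.092
vertex 0.554 2.487 -0.667
endloop
endfacet
facet normal 0.575 0.087 0.813
outer loop
vertex -0.625 3.931 0.012
vertex -0.513 2.447 0.092
vertex 0.442 3.97 -0.747
endloop
endfacet

endsolid
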